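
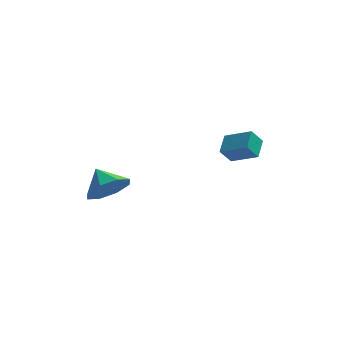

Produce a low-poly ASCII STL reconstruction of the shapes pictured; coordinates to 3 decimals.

solid 
facet normal -0.517 -0.327 0.791
outer loop
vertex 2.3 1.206 1.297
vertex 2.425 2.111 1.752
vertex 1.165 1.645 0.737
endloop
endfacet
facet normal -0.123 -0.887 -0.446
outer loop
vertex 1.615 1.929 0.048
vertex 2.3 1.206 1.297
vertex 1.165 1.645 0.737
endloop
endfacet
facet normal -0.517 -0.327 0.791
outer loop
vertex 1.165 1.645 0.737
vertex 2.425 2.111 1.752
vertex 1.29 2.549 1.192
endloop
endfacet
facet normal -0.847 0.328 -0.418
outer loop
vertex 1.29 2.549 1.192
vertex 1.615 1.929 0.048
vertex 1.165 1.645 0.737
endloop
endfacet
facet normal 0.847 -0.327 0.418
outer loop
vertex 2.3 1.206 1.297
vertex 2.875 2.395 1.063
vertex 2.425 2.111 1.752
endloop
endfacet
facet normal -0.122 -0.887 -0.446
outer loop
vertex 2.75 1.491 0.608
vertex 2.3 1.206 1.297
vertex 1.615 1.929 0.048
endloop
endfacet
facet normal 0.847 -0.328 0.418
outer loop
vertex 2.75 1.491 0.608
vertex 2.875 2.395 1.063
vertex 2.3 1.206 1.297
endloop
endfacet
facet normal 0.122 0.887 0.446
outer loop
vertex 2.425 2.111 1.752
vertex 2.875 2.395 1.063
vertex 1.29 2.549 1.192
endloop
endfacet
facet normal -0.847 0.327 -0.418
outer loop
vertex 1.74 2.834 0.503
vertex 1.615 1.929 0.048
vertex 1.29 2.549 1.192
endloop
endfacet
facet normal 0.122 0.886 0.447
outer loop
vertex 1.29 2.549 1.192
vertex 2.875 2.395 1.063
vertex 1.74 2.834 0.503
endloop
endfacet
facet normal 0.517 0.327 -0.792
outer loop
vertex 1.74 2.834 0.503
vertex 2.75 1.491 0.608
vertex 1.615 1.929 0.048
endloop
endfacet
facet normal 0.517 0.327 -0.791
outer loop
vertex 2.875 2.395 1.063
vertex 2.75 1.491 0.608
vertex 1.74 2.834 0.503
endloop
endfacet
facet normal 0.509 -0.634 -0.583
outer loop
vertex -2.22 -0.678 0.242
vertex -3.06 -0.867 -0.286
vertex -2.307 -0.197 -0.357
endloop
endfacet
facet normal 0.370 0.750 0.549
outer loop
vertex -2.22 -0.678 0.242
vertex -2.307 -0.197 -0.357
vertex -3.68 -0.093 0.426
endloop
endfacet
facet normal 0.509 -0.633 -0.583
outer loop
vertex -2.307 -0.197 -0.357
vertex -3.06 -0.867 -0.286
vertex -2.835 -0.108 -0.914
endloop
endfacet
facet normal 0.108 0.993 0.057
outer loop
vertex -2.307 -0.197 -0.357
vertex -2.835 -0.108 -0.914
vertex -3.68 -0.093 0.426
endloop
endfacet
facet normal 0.509 -0.633 -0.583
outer loop
vertex -2.835 -0.108 -0.914
vertex -3.06 -0.867 -0.286
vertex -3.495 -0.464 -1.103
endloop
endfacet
facet normal -0.399 0.879 -0.262
outer loop
vertex -2.835 -0.108 -0.914
vertex -3.495 -0.464 -1.103
vertex -3.68 -0.093 0.426
endloop
endfacet
facet normal 0.508 -0.634 -0.583
outer loop
vertex -3.495 -0.464 -1.103
vertex -3.06 -0.867 -0.286
vertex -3.9 -1.055 -0.813
endloop
endfacet
facet normal -0.852 0.476 -0.219
outer loop
vertex -3.495 -0.464 -1.103
vertex -3.9 -1.055 -0.813
vertex -3.68 -0.093 0.426
endloop
endfacet
facet normal 0.508 -0.634 -0.584
outer loop
vertex -3.9 -1.055 -0.813
vertex -3.06 -0.867 -0.286
vertex -3.813 -1.536 -0.215
endloop
endfacet
facet normal -0.987 0.020 0.160
outer loop
vertex -3.9 -1.055 -0.813
vertex -3.813 -1.536 -0.215
vertex -3.68 -0.093 0.426
endloop
endfacet
facet normal 0.508 -0.634 -0.583
outer loop
vertex -3.813 -1.536 -0.215
vertex -3.06 -0.867 -0.286
vertex -3.284 -1.625 0.343
endloop
endfacet
facet normal -0.725 -0.223 0.652
outer loop
vertex -3.813 -1.536 -0.215
vertex -3.284 -1.625 0.343
vertex -3.68 -0.093 0.426
endloop
endfacet
facet normal 0.509 -0.634 -0.583
outer loop
vertex -3.284 -1.625 0.343
vertex -3.06 -0.867 -0.286
vertex -2.624 -1.269 0.532
endloop
endfacet
facet normal -0.219 -0.109 0.970
outer loop
vertex -3.284 -1.625 0.343
vertex -2.624 -1.269 0.532
vertex -3.68 -0.093 0.426
endloop
endfacet
facet normal 0.509 -0.634 -0.583
outer loop
vertex -2.624 -1.269 0.532
vertex -3.06 -0.867 -0.286
vertex -2.22 -0.678 0.242
endloop
endfacet
facet normal 0.235 0.294 0.926
outer loop
vertex -2.624 -1.269 0.532
vertex -2.22 -0.678 0.242
vertex -3.68 -0.093 0.426
endloop
endfacet

endsolid


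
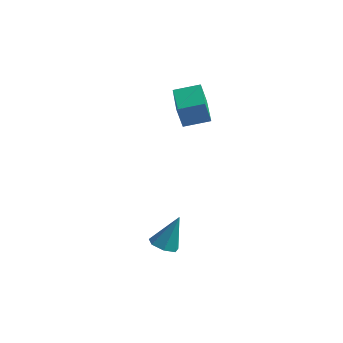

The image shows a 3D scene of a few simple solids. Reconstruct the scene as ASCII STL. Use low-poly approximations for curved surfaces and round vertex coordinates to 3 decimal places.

solid 
facet normal -0.263 -0.367 -0.892
outer loop
vertex 3.597 -3.841 -4.873
vertex 2.855 -3.597 -4.755
vertex 3.454 -3.207 -5.092
endloop
endfacet
facet normal 0.975 0.222 0.007
outer loop
vertex 3.597 -3.841 -4.873
vertex 3.454 -3.207 -5.092
vertex 3.365 -2.883 -3.025
endloop
endfacet
facet normal -0.262 -0.368 -0.892
outer loop
vertex 3.454 -3.207 -5.092
vertex 2.855 -3.597 -4.755
vertex 2.86 -2.867 -5.058
endloop
endfacet
facet normal 0.489 0.865 -0.115
outer loop
vertex 3.454 -3.207 -5.092
vertex 2.86 -2.867 -5.058
vertex 3.365 -2.883 -3.025
endloop
endfacet
facet normal -0.263 -0.368 -0.892
outer loop
vertex 2.86 -2.867 -5.058
vertex 2.855 -3.597 -4.755
vertex 2.262 -3.076 -4.795
endloop
endfacet
facet normal -0.297 0.951 0.081
outer loop
vertex 2.86 -2.867 -5.058
vertex 2.262 -3.076 -4.795
vertex 3.365 -2.883 -3.025
endloop
endfacet
facet normal -0.263 -0.367 -0.892
outer loop
vertex 2.262 -3.076 -4.795
vertex 2.855 -3.597 -4.755
vertex 2.111 -3.677 -4.503
endloop
endfacet
facet normal -0.791 0.416 0.448
outer loop
vertex 2.262 -3.076 -4.795
vertex 2.111 -3.677 -4.503
vertex 3.365 -2.883 -3.025
endloop
endfacet
facet normal -0.263 -0.367 -0.892
outer loop
vertex 2.111 -3.677 -4.503
vertex 2.855 -3.597 -4.755
vertex 2.52 -4.218 -4.401
endloop
endfacet
facet normal -0.621 -0.336 0.708
outer loop
vertex 2.111 -3.677 -4.503
vertex 2.52 -4.218 -4.401
vertex 3.365 -2.883 -3.025
endloop
endfacet
facet normal -0.262 -0.367 -0.892
outer loop
vertex 2.52 -4.218 -4.401
vertex 2.855 -3.597 -4.755
vertex 3.181 -4.291 -4.565
endloop
endfacet
facet normal 0.084 -0.740 0.667
outer loop
vertex 2.52 -4.218 -4.401
vertex 3.181 -4.291 -4.565
vertex 3.365 -2.883 -3.025
endloop
endfacet
facet normal -0.263 -0.368 -0.892
outer loop
vertex 3.181 -4.291 -4.565
vertex 2.855 -3.597 -4.755
vertex 3.597 -3.841 -4.873
endloop
endfacet
facet normal 0.795 -0.492 0.355
outer loop
vertex 3.181 -4.291 -4.565
vertex 3.597 -3.841 -4.873
vertex 3.365 -2.883 -3.025
endloop
endfacet
facet normal -0.848 -0.471 -0.241
outer loop
vertex 1.911 -0.107 2.614
vertex 0.882 1.671 2.759
vertex 2.145 0.135 1.316
endloop
endfacet
facet normal 0.500 -0.863 -0.071
outer loop
vertex 3.358 0.809 1.661
vertex 1.911 -0.107 2.614
vertex 2.145 0.135 1.316
endloop
endfacet
facet normal -0.848 -0.471 -0.241
outer loop
vertex 2.145 0.135 1.316
vertex 0.882 1.671 2.759
vertex 1.116 1.913 1.462
endloop
endfacet
facet normal 0.175 0.181 -0.968
outer loop
vertex 1.116 1.913 1.462
vertex 3.358 0.809 1.661
vertex 2.145 0.135 1.316
endloop
endfacet
facet normal -0.175 -0.180 0.968
outer loop
vertex 1.911 -0.107 2.614
vertex 2.095 2.345 3.104
vertex 0.882 1.671 2.759
endloop
endfacet
facet normal 0.500 -0.863 -0.071
outer loop
vertex 3.124 0.567 2.958
vertex 1.911 -0.107 2.614
vertex 3.358 0.809 1.661
endloop
endfacet
facet normal -0.174 -0.180 0.968
outer loop
vertex 3.124 0.567 2.958
vertex 2.095 2.345 3.104
vertex 1.911 -0.107 2.614
endloop
endfacet
facet normal -0.500 0.863 0.071
outer loop
vertex 0.882 1.671 2.759
vertex 2.095 2.345 3.104
vertex 1.116 1.913 1.462
endloop
endfacet
facet normal 0.175 0.180 -0.968
outer loop
vertex 2.329 2.587 1.806
vertex 3.358 0.809 1.661
vertex 1.116 1.913 1.462
endloop
endfacet
facet normal -0.500 0.863 0.071
outer loop
vertex 1.116 1.913 1.462
vertex 2.095 2.345 3.104
vertex 2.329 2.587 1.806
endloop
endfacet
facet normal 0.848 0.471 0.241
outer loop
vertex 2.329 2.587 1.806
vertex 3.124 0.567 2.958
vertex 3.358 0.809 1.661
endloop
endfacet
facet normal 0.848 0.471 0.241
outer loop
vertex 2.095 2.345 3.104
vertex 3.124 0.567 2.958
vertex 2.329 2.587 1.806
endloop
endfacet

endsolid


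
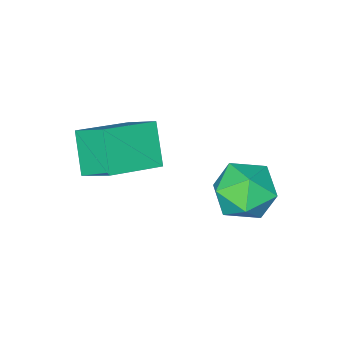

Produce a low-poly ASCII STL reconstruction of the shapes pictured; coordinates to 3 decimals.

solid 
facet normal -0.940 0.063 -0.336
outer loop
vertex 1.301 -3.202 2.313
vertex 1.115 -2.255 3.01
vertex 1.705 -2.4 1.332
endloop
endfacet
facet normal 0.156 -0.795 -0.586
outer loop
vertex 3.265 -2.505 1.89
vertex 1.301 -3.202 2.313
vertex 1.705 -2.4 1.332
endloop
endfacet
facet normal -0.940 0.064 -0.336
outer loop
vertex 1.705 -2.4 1.332
vertex 1.115 -2.255 3.01
vertex 1.52 -1.454 2.029
endloop
endfacet
facet normal 0.304 0.603 -0.737
outer loop
vertex 1.52 -1.454 2.029
vertex 3.265 -2.505 1.89
vertex 1.705 -2.4 1.332
endloop
endfacet
facet normal -0.304 -0.603 0.738
outer loop
vertex 1.301 -3.202 2.313
vertex 2.675 -2.36 3.568
vertex 1.115 -2.255 3.01
endloop
endfacet
facet normal 0.156 -0.796 -0.585
outer loop
vertex 2.86 -3.306 2.871
vertex 1.301 -3.202 2.313
vertex 3.265 -2.505 1.89
endloop
endfacet
facet normal -0.304 -0.603 0.738
outer loop
vertex 2.86 -3.306 2.871
vertex 2.675 -2.36 3.568
vertex 1.301 -3.202 2.313
endloop
endfacet
facet normal -0.156 0.796 0.585
outer loop
vertex 1.115 -2.255 3.01
vertex 2.675 -2.36 3.568
vertex 1.52 -1.454 2.029
endloop
endfacet
facet normal 0.304 0.603 -0.738
outer loop
vertex 3.079 -1.558 2.587
vertex 3.265 -2.505 1.89
vertex 1.52 -1.454 2.029
endloop
endfacet
facet normal -0.157 0.795 0.586
outer loop
vertex 1.52 -1.454 2.029
vertex 2.675 -2.36 3.568
vertex 3.079 -1.558 2.587
endloop
endfacet
facet normal 0.940 -0.063 0.336
outer loop
vertex 3.079 -1.558 2.587
vertex 2.86 -3.306 2.871
vertex 3.265 -2.505 1.89
endloop
endfacet
facet normal 0.940 -0.063 0.335
outer loop
vertex 2.675 -2.36 3.568
vertex 2.86 -3.306 2.871
vertex 3.079 -1.558 2.587
endloop
endfacet
facet normal -0.966 -0.255 0.046
outer loop
vertex -0.683 0.24 0.99
vertex -0.44 -0.629 1.274
vertex -0.59 0.053 1.913
endloop
endfacet
facet normal -0.880 0.441 0.178
outer loop
vertex -0.683 0.24 0.99
vertex -0.59 0.053 1.913
vertex -0.255 0.864 1.559
endloop
endfacet
facet normal -0.557 0.735 -0.387
outer loop
vertex -0.683 0.24 0.99
vertex -0.255 0.864 1.559
vertex 0.102 0.683 0.701
endloop
endfacet
facet normal -0.444 0.221 -0.868
outer loop
vertex -0.683 0.24 0.99
vertex 0.102 0.683 0.701
vertex -0.012 -0.239 0.525
endloop
endfacet
facet normal -0.696 -0.391 -0.602
outer loop
vertex -0.683 0.24 0.99
vertex -0.012 -0.239 0.525
vertex -0.44 -0.629 1.274
endloop
endfacet
facet normal -0.444 0.506 0.740
outer loop
vertex -0.255 0.864 1.559
vertex -0.59 0.053 1.913
vertex 0.252 0.379 2.195
endloop
endfacet
facet normal -0.584 -0.620 0.524
outer loop
vertex -0.59 0.053 1.913
vertex -0.44 -0.629 1.274
vertex 0.138 -0.543 2.019
endloop
endfacet
facet normal -0.148 -0.840 -0.522
outer loop
vertex -0.44 -0.629 1.274
vertex -0.012 -0.239 0.525
vertex 0.495 -0.724 1.161
endloop
endfacet
facet normal 0.261 0.150 -0.954
outer loop
vertex -0.012 -0.239 0.525
vertex 0.102 0.683 0.701
vertex 0.83 0.087 0.807
endloop
endfacet
facet normal 0.079 0.982 -0.174
outer loop
vertex 0.102 0.683 0.701
vertex -0.255 0.864 1.559
vertex 0.68 0.769 1.446
endloop
endfacet
facet normal 0.444 -0.221 0.868
outer loop
vertex 0.923 -0.1 1.73
vertex 0.252 0.379 2.195
vertex 0.138 -0.543 2.019
endloop
endfacet
facet normal 0.557 -0.735 0.387
outer loop
vertex 0.923 -0.1 1.73
vertex 0.138 -0.543 2.019
vertex 0.495 -0.724 1.161
endloop
endfacet
facet normal 0.880 -0.441 -0.178
outer loop
vertex 0.923 -0.1 1.73
vertex 0.495 -0.724 1.161
vertex 0.83 0.087 0.807
endloop
endfacet
facet normal 0.966 0.255 -0.046
outer loop
vertex 0.923 -0.1 1.73
vertex 0.83 0.087 0.807
vertex 0.68 0.769 1.446
endloop
endfacet
facet normal 0.696 0.391 0.602
outer loop
vertex 0.923 -0.1 1.73
vertex 0.68 0.769 1.446
vertex 0.252 0.379 2.195
endloop
endfacet
facet normal -0.261 -0.150 0.954
outer loop
vertex 0.138 -0.543 2.019
vertex 0.252 0.379 2.195
vertex -0.59 0.053 1.913
endloop
endfacet
facet normal -0.079 -0.982 0.174
outer loop
vertex 0.495 -0.724 1.161
vertex 0.138 -0.543 2.019
vertex -0.44 -0.629 1.274
endloop
endfacet
facet normal 0.444 -0.506 -0.740
outer loop
vertex 0.83 0.087 0.807
vertex 0.495 -0.724 1.161
vertex -0.012 -0.239 0.525
endloop
endfacet
facet normal 0.584 0.620 -0.524
outer loop
vertex 0.68 0.769 1.446
vertex 0.83 0.087 0.807
vertex 0.102 0.683 0.701
endloop
endfacet
facet normal 0.148 0.840 0.522
outer loop
vertex 0.252 0.379 2.195
vertex 0.68 0.769 1.446
vertex -0.255 0.864 1.559
endloop
endfacet

endsolid


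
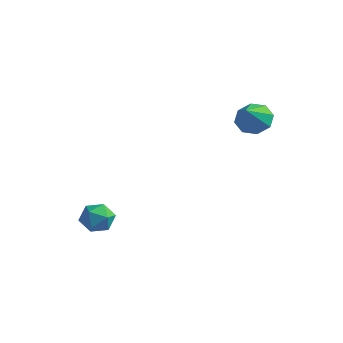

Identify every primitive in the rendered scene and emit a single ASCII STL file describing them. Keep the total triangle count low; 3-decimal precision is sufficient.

solid 
facet normal -0.117 0.684 -0.720
outer loop
vertex 2.597 1.465 2.017
vertex 2.026 2.082 2.696
vertex 3.072 1.992 2.441
endloop
endfacet
facet normal 0.764 -0.643 -0.057
outer loop
vertex 2.597 1.465 2.017
vertex 3.072 1.992 2.441
vertex 2.234 0.858 3.984
endloop
endfacet
facet normal -0.117 0.685 -0.720
outer loop
vertex 3.072 1.992 2.441
vertex 2.026 2.082 2.696
vertex 2.935 2.571 3.014
endloop
endfacet
facet normal 0.912 -0.159 0.379
outer loop
vertex 3.072 1.992 2.441
vertex 2.935 2.571 3.014
vertex 2.234 0.858 3.984
endloop
endfacet
facet normal -0.116 0.684 -0.720
outer loop
vertex 2.935 2.571 3.014
vertex 2.026 2.082 2.696
vertex 2.266 2.865 3.401
endloop
endfacet
facet normal 0.560 0.223 0.798
outer loop
vertex 2.935 2.571 3.014
vertex 2.266 2.865 3.401
vertex 2.234 0.858 3.984
endloop
endfacet
facet normal -0.115 0.684 -0.720
outer loop
vertex 2.266 2.865 3.401
vertex 2.026 2.082 2.696
vertex 1.456 2.7 3.374
endloop
endfacet
facet normal -0.089 0.279 0.956
outer loop
vertex 2.266 2.865 3.401
vertex 1.456 2.7 3.374
vertex 2.234 0.858 3.984
endloop
endfacet
facet normal -0.116 0.684 -0.720
outer loop
vertex 1.456 2.7 3.374
vertex 2.026 2.082 2.696
vertex 0.981 2.173 2.95
endloop
endfacet
facet normal -0.651 -0.024 0.759
outer loop
vertex 1.456 2.7 3.374
vertex 0.981 2.173 2.95
vertex 2.234 0.858 3.984
endloop
endfacet
facet normal -0.115 0.684 -0.720
outer loop
vertex 0.981 2.173 2.95
vertex 2.026 2.082 2.696
vertex 1.118 1.593 2.377
endloop
endfacet
facet normal -0.799 -0.508 0.323
outer loop
vertex 0.981 2.173 2.95
vertex 1.118 1.593 2.377
vertex 2.234 0.858 3.984
endloop
endfacet
facet normal -0.116 0.684 -0.720
outer loop
vertex 1.118 1.593 2.377
vertex 2.026 2.082 2.696
vertex 1.787 1.3 1.991
endloop
endfacet
facet normal -0.446 -0.890 -0.097
outer loop
vertex 1.118 1.593 2.377
vertex 1.787 1.3 1.991
vertex 2.234 0.858 3.984
endloop
endfacet
facet normal -0.116 0.684 -0.720
outer loop
vertex 1.787 1.3 1.991
vertex 2.026 2.082 2.696
vertex 2.597 1.465 2.017
endloop
endfacet
facet normal 0.201 -0.946 -0.255
outer loop
vertex 1.787 1.3 1.991
vertex 2.597 1.465 2.017
vertex 2.234 0.858 3.984
endloop
endfacet
facet normal -0.452 0.757 -0.472
outer loop
vertex -3.883 -3.209 -4.707
vertex -4.818 -3.567 -4.386
vertex -4.287 -2.88 -3.793
endloop
endfacet
facet normal 0.200 0.947 -0.253
outer loop
vertex -3.883 -3.209 -4.707
vertex -4.287 -2.88 -3.793
vertex -3.264 -3.114 -3.862
endloop
endfacet
facet normal 0.671 0.500 -0.548
outer loop
vertex -3.883 -3.209 -4.707
vertex -3.264 -3.114 -3.862
vertex -3.163 -3.946 -4.497
endloop
endfacet
facet normal 0.311 0.033 -0.950
outer loop
vertex -3.883 -3.209 -4.707
vertex -3.163 -3.946 -4.497
vertex -4.123 -4.226 -4.821
endloop
endfacet
facet normal -0.384 0.192 -0.903
outer loop
vertex -3.883 -3.209 -4.707
vertex -4.123 -4.226 -4.821
vertex -4.818 -3.567 -4.386
endloop
endfacet
facet normal 0.228 0.861 0.456
outer loop
vertex -3.264 -3.114 -3.862
vertex -4.287 -2.88 -3.793
vertex -3.817 -3.414 -3.019
endloop
endfacet
facet normal -0.827 0.553 0.100
outer loop
vertex -4.287 -2.88 -3.793
vertex -4.818 -3.567 -4.386
vertex -4.777 -3.694 -3.343
endloop
endfacet
facet normal -0.716 -0.360 -0.598
outer loop
vertex -4.818 -3.567 -4.386
vertex -4.123 -4.226 -4.821
vertex -4.676 -4.526 -3.978
endloop
endfacet
facet normal 0.407 -0.617 -0.673
outer loop
vertex -4.123 -4.226 -4.821
vertex -3.163 -3.946 -4.497
vertex -3.653 -4.76 -4.047
endloop
endfacet
facet normal 0.990 0.137 -0.022
outer loop
vertex -3.163 -3.946 -4.497
vertex -3.264 -3.114 -3.862
vertex -3.122 -4.073 -3.454
endloop
endfacet
facet normal -0.311 -0.033 0.950
outer loop
vertex -4.057 -4.431 -3.133
vertex -3.817 -3.414 -3.019
vertex -4.777 -3.694 -3.343
endloop
endfacet
facet normal -0.671 -0.500 0.548
outer loop
vertex -4.057 -4.431 -3.133
vertex -4.777 -3.694 -3.343
vertex -4.676 -4.526 -3.978
endloop
endfacet
facet normal -0.200 -0.947 0.253
outer loop
vertex -4.057 -4.431 -3.133
vertex -4.676 -4.526 -3.978
vertex -3.653 -4.76 -4.047
endloop
endfacet
facet normal 0.452 -0.757 0.472
outer loop
vertex -4.057 -4.431 -3.133
vertex -3.653 -4.76 -4.047
vertex -3.122 -4.073 -3.454
endloop
endfacet
facet normal 0.384 -0.192 0.903
outer loop
vertex -4.057 -4.431 -3.133
vertex -3.122 -4.073 -3.454
vertex -3.817 -3.414 -3.019
endloop
endfacet
facet normal -0.407 0.617 0.673
outer loop
vertex -4.777 -3.694 -3.343
vertex -3.817 -3.414 -3.019
vertex -4.287 -2.88 -3.793
endloop
endfacet
facet normal -0.990 -0.137 0.022
outer loop
vertex -4.676 -4.526 -3.978
vertex -4.777 -3.694 -3.343
vertex -4.818 -3.567 -4.386
endloop
endfacet
facet normal -0.228 -0.861 -0.456
outer loop
vertex -3.653 -4.76 -4.047
vertex -4.676 -4.526 -3.978
vertex -4.123 -4.226 -4.821
endloop
endfacet
facet normal 0.827 -0.553 -0.100
outer loop
vertex -3.122 -4.073 -3.454
vertex -3.653 -4.76 -4.047
vertex -3.163 -3.946 -4.497
endloop
endfacet
facet normal 0.716 0.360 0.598
outer loop
vertex -3.817 -3.414 -3.019
vertex -3.122 -4.073 -3.454
vertex -3.264 -3.114 -3.862
endloop
endfacet

endsolid


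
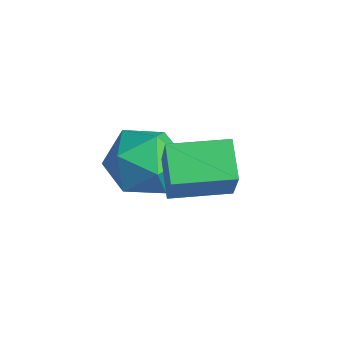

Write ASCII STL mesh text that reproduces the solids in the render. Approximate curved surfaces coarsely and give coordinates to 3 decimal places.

solid 
facet normal -0.432 0.424 0.796
outer loop
vertex -2.809 3.155 1.443
vertex -3.227 2.055 1.802
vertex -2.128 2.451 2.187
endloop
endfacet
facet normal 0.153 0.784 0.602
outer loop
vertex -2.809 3.155 1.443
vertex -2.128 2.451 2.187
vertex -1.596 3.059 1.259
endloop
endfacet
facet normal 0.068 0.995 -0.074
outer loop
vertex -2.809 3.155 1.443
vertex -1.596 3.059 1.259
vertex -2.367 3.04 0.301
endloop
endfacet
facet normal -0.570 0.766 -0.298
outer loop
vertex -2.809 3.155 1.443
vertex -2.367 3.04 0.301
vertex -3.375 2.42 0.636
endloop
endfacet
facet normal -0.879 0.412 0.241
outer loop
vertex -2.809 3.155 1.443
vertex -3.375 2.42 0.636
vertex -3.227 2.055 1.802
endloop
endfacet
facet normal 0.707 0.334 0.624
outer loop
vertex -1.596 3.059 1.259
vertex -2.128 2.451 2.187
vertex -1.265 1.9 1.504
endloop
endfacet
facet normal -0.239 -0.249 0.938
outer loop
vertex -2.128 2.451 2.187
vertex -3.227 2.055 1.802
vertex -2.273 1.28 1.839
endloop
endfacet
facet normal -0.963 -0.267 0.039
outer loop
vertex -3.227 2.055 1.802
vertex -3.375 2.42 0.636
vertex -3.044 1.261 0.881
endloop
endfacet
facet normal -0.464 0.305 -0.832
outer loop
vertex -3.375 2.42 0.636
vertex -2.367 3.04 0.301
vertex -2.512 1.869 -0.047
endloop
endfacet
facet normal 0.567 0.676 -0.470
outer loop
vertex -2.367 3.04 0.301
vertex -1.596 3.059 1.259
vertex -1.413 2.265 0.338
endloop
endfacet
facet normal 0.570 -0.766 0.298
outer loop
vertex -1.831 1.165 0.697
vertex -1.265 1.9 1.504
vertex -2.273 1.28 1.839
endloop
endfacet
facet normal -0.068 -0.995 0.074
outer loop
vertex -1.831 1.165 0.697
vertex -2.273 1.28 1.839
vertex -3.044 1.261 0.881
endloop
endfacet
facet normal -0.153 -0.784 -0.602
outer loop
vertex -1.831 1.165 0.697
vertex -3.044 1.261 0.881
vertex -2.512 1.869 -0.047
endloop
endfacet
facet normal 0.432 -0.424 -0.796
outer loop
vertex -1.831 1.165 0.697
vertex -2.512 1.869 -0.047
vertex -1.413 2.265 0.338
endloop
endfacet
facet normal 0.879 -0.412 -0.241
outer loop
vertex -1.831 1.165 0.697
vertex -1.413 2.265 0.338
vertex -1.265 1.9 1.504
endloop
endfacet
facet normal 0.464 -0.305 0.832
outer loop
vertex -2.273 1.28 1.839
vertex -1.265 1.9 1.504
vertex -2.128 2.451 2.187
endloop
endfacet
facet normal -0.567 -0.676 0.470
outer loop
vertex -3.044 1.261 0.881
vertex -2.273 1.28 1.839
vertex -3.227 2.055 1.802
endloop
endfacet
facet normal -0.707 -0.334 -0.624
outer loop
vertex -2.512 1.869 -0.047
vertex -3.044 1.261 0.881
vertex -3.375 2.42 0.636
endloop
endfacet
facet normal 0.239 0.249 -0.938
outer loop
vertex -1.413 2.265 0.338
vertex -2.512 1.869 -0.047
vertex -2.367 3.04 0.301
endloop
endfacet
facet normal 0.963 0.267 -0.039
outer loop
vertex -1.265 1.9 1.504
vertex -1.413 2.265 0.338
vertex -1.596 3.059 1.259
endloop
endfacet
facet normal -0.790 0.393 0.471
outer loop
vertex -0.706 1.78 3.366
vertex 0.069 3.35 3.355
vertex -1.36 2.094 2.007
endloop
endfacet
facet normal -0.443 -0.896 0.006
outer loop
vertex -0.349 1.59 1.405
vertex -0.706 1.78 3.366
vertex -1.36 2.094 2.007
endloop
endfacet
facet normal -0.790 0.393 0.471
outer loop
vertex -1.36 2.094 2.007
vertex 0.069 3.35 3.355
vertex -0.585 3.663 1.996
endloop
endfacet
facet normal -0.424 0.203 -0.882
outer loop
vertex -0.585 3.663 1.996
vertex -0.349 1.59 1.405
vertex -1.36 2.094 2.007
endloop
endfacet
facet normal 0.424 -0.203 0.882
outer loop
vertex -0.706 1.78 3.366
vertex 1.08 2.846 2.753
vertex 0.069 3.35 3.355
endloop
endfacet
facet normal -0.442 -0.897 0.006
outer loop
vertex 0.305 1.277 2.764
vertex -0.706 1.78 3.366
vertex -0.349 1.59 1.405
endloop
endfacet
facet normal 0.424 -0.203 0.882
outer loop
vertex 0.305 1.277 2.764
vertex 1.08 2.846 2.753
vertex -0.706 1.78 3.366
endloop
endfacet
facet normal 0.443 0.897 -0.007
outer loop
vertex 0.069 3.35 3.355
vertex 1.08 2.846 2.753
vertex -0.585 3.663 1.996
endloop
endfacet
facet normal -0.424 0.203 -0.882
outer loop
vertex 0.426 3.16 1.394
vertex -0.349 1.59 1.405
vertex -0.585 3.663 1.996
endloop
endfacet
facet normal 0.443 0.897 -0.006
outer loop
vertex -0.585 3.663 1.996
vertex 1.08 2.846 2.753
vertex 0.426 3.16 1.394
endloop
endfacet
facet normal 0.790 -0.393 -0.471
outer loop
vertex 0.426 3.16 1.394
vertex 0.305 1.277 2.764
vertex -0.349 1.59 1.405
endloop
endfacet
facet normal 0.790 -0.393 -0.471
outer loop
vertex 1.08 2.846 2.753
vertex 0.305 1.277 2.764
vertex 0.426 3.16 1.394
endloop
endfacet

endsolid


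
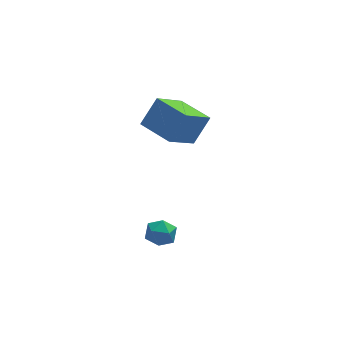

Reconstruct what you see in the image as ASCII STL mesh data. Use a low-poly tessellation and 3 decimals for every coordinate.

solid 
facet normal -0.523 -0.310 -0.794
outer loop
vertex -1.636 -2.713 1.742
vertex -2.732 -1.191 1.87
vertex -0.281 -1.627 0.425
endloop
endfacet
facet normal 0.583 -0.810 -0.068
outer loop
vertex 0.592 -1.109 1.75
vertex -1.636 -2.713 1.742
vertex -0.281 -1.627 0.425
endloop
endfacet
facet normal -0.523 -0.310 -0.794
outer loop
vertex -0.281 -1.627 0.425
vertex -2.732 -1.191 1.87
vertex -1.377 -0.105 0.552
endloop
endfacet
facet normal 0.622 0.498 -0.604
outer loop
vertex -1.377 -0.105 0.552
vertex 0.592 -1.109 1.75
vertex -0.281 -1.627 0.425
endloop
endfacet
facet normal -0.622 -0.498 0.604
outer loop
vertex -1.636 -2.713 1.742
vertex -1.859 -0.673 3.195
vertex -2.732 -1.191 1.87
endloop
endfacet
facet normal 0.583 -0.810 -0.068
outer loop
vertex -0.763 -2.195 3.068
vertex -1.636 -2.713 1.742
vertex 0.592 -1.109 1.75
endloop
endfacet
facet normal -0.622 -0.498 0.604
outer loop
vertex -0.763 -2.195 3.068
vertex -1.859 -0.673 3.195
vertex -1.636 -2.713 1.742
endloop
endfacet
facet normal -0.583 0.810 0.068
outer loop
vertex -2.732 -1.191 1.87
vertex -1.859 -0.673 3.195
vertex -1.377 -0.105 0.552
endloop
endfacet
facet normal 0.622 0.499 -0.604
outer loop
vertex -0.504 0.413 1.878
vertex 0.592 -1.109 1.75
vertex -1.377 -0.105 0.552
endloop
endfacet
facet normal -0.583 0.810 0.068
outer loop
vertex -1.377 -0.105 0.552
vertex -1.859 -0.673 3.195
vertex -0.504 0.413 1.878
endloop
endfacet
facet normal 0.523 0.310 0.794
outer loop
vertex -0.504 0.413 1.878
vertex -0.763 -2.195 3.068
vertex 0.592 -1.109 1.75
endloop
endfacet
facet normal 0.523 0.310 0.794
outer loop
vertex -1.859 -0.673 3.195
vertex -0.763 -2.195 3.068
vertex -0.504 0.413 1.878
endloop
endfacet
facet normal -0.835 0.520 -0.179
outer loop
vertex -2.564 -3.407 -4.359
vertex -3.026 -4.062 -4.104
vertex -2.782 -3.479 -3.549
endloop
endfacet
facet normal -0.299 0.954 0.004
outer loop
vertex -2.564 -3.407 -4.359
vertex -2.782 -3.479 -3.549
vertex -2.004 -3.234 -3.755
endloop
endfacet
facet normal 0.234 0.856 -0.462
outer loop
vertex -2.564 -3.407 -4.359
vertex -2.004 -3.234 -3.755
vertex -1.767 -3.667 -4.437
endloop
endfacet
facet normal 0.026 0.360 -0.933
outer loop
vertex -2.564 -3.407 -4.359
vertex -1.767 -3.667 -4.437
vertex -2.399 -4.178 -4.652
endloop
endfacet
facet normal -0.634 0.152 -0.758
outer loop
vertex -2.564 -3.407 -4.359
vertex -2.399 -4.178 -4.652
vertex -3.026 -4.062 -4.104
endloop
endfacet
facet normal -0.067 0.757 0.650
outer loop
vertex -2.004 -3.234 -3.755
vertex -2.782 -3.479 -3.549
vertex -2.121 -3.782 -3.128
endloop
endfacet
facet normal -0.934 0.056 0.352
outer loop
vertex -2.782 -3.479 -3.549
vertex -3.026 -4.062 -4.104
vertex -2.753 -4.293 -3.343
endloop
endfacet
facet normal -0.609 -0.537 -0.583
outer loop
vertex -3.026 -4.062 -4.104
vertex -2.399 -4.178 -4.652
vertex -2.516 -4.726 -4.025
endloop
endfacet
facet normal 0.458 -0.203 -0.865
outer loop
vertex -2.399 -4.178 -4.652
vertex -1.767 -3.667 -4.437
vertex -1.738 -4.481 -4.231
endloop
endfacet
facet normal 0.795 0.598 -0.104
outer loop
vertex -1.767 -3.667 -4.437
vertex -2.004 -3.234 -3.755
vertex -1.494 -3.898 -3.676
endloop
endfacet
facet normal -0.026 -0.360 0.933
outer loop
vertex -1.956 -4.553 -3.421
vertex -2.121 -3.782 -3.128
vertex -2.753 -4.293 -3.343
endloop
endfacet
facet normal -0.234 -0.856 0.462
outer loop
vertex -1.956 -4.553 -3.421
vertex -2.753 -4.293 -3.343
vertex -2.516 -4.726 -4.025
endloop
endfacet
facet normal 0.299 -0.954 -0.004
outer loop
vertex -1.956 -4.553 -3.421
vertex -2.516 -4.726 -4.025
vertex -1.738 -4.481 -4.231
endloop
endfacet
facet normal 0.835 -0.520 0.179
outer loop
vertex -1.956 -4.553 -3.421
vertex -1.738 -4.481 -4.231
vertex -1.494 -3.898 -3.676
endloop
endfacet
facet normal 0.634 -0.152 0.758
outer loop
vertex -1.956 -4.553 -3.421
vertex -1.494 -3.898 -3.676
vertex -2.121 -3.782 -3.128
endloop
endfacet
facet normal -0.458 0.203 0.865
outer loop
vertex -2.753 -4.293 -3.343
vertex -2.121 -3.782 -3.128
vertex -2.782 -3.479 -3.549
endloop
endfacet
facet normal -0.795 -0.598 0.104
outer loop
vertex -2.516 -4.726 -4.025
vertex -2.753 -4.293 -3.343
vertex -3.026 -4.062 -4.104
endloop
endfacet
facet normal 0.067 -0.757 -0.650
outer loop
vertex -1.738 -4.481 -4.231
vertex -2.516 -4.726 -4.025
vertex -2.399 -4.178 -4.652
endloop
endfacet
facet normal 0.934 -0.056 -0.352
outer loop
vertex -1.494 -3.898 -3.676
vertex -1.738 -4.481 -4.231
vertex -1.767 -3.667 -4.437
endloop
endfacet
facet normal 0.609 0.537 0.583
outer loop
vertex -2.121 -3.782 -3.128
vertex -1.494 -3.898 -3.676
vertex -2.004 -3.234 -3.755
endloop
endfacet

endsolid


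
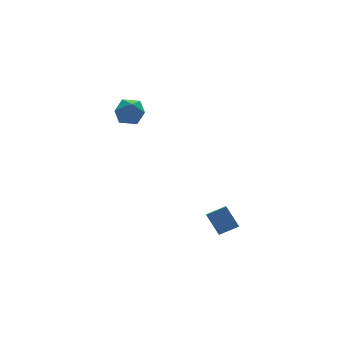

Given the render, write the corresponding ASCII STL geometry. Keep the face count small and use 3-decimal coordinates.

solid 
facet normal 0.212 0.130 0.969
outer loop
vertex -3.609 3.894 2.262
vertex -3.527 2.926 2.374
vertex -2.743 3.459 2.131
endloop
endfacet
facet normal 0.434 0.688 0.582
outer loop
vertex -3.609 3.894 2.262
vertex -2.743 3.459 2.131
vertex -3.035 4.162 1.517
endloop
endfacet
facet normal -0.132 0.961 0.244
outer loop
vertex -3.609 3.894 2.262
vertex -3.035 4.162 1.517
vertex -3.999 4.064 1.381
endloop
endfacet
facet normal -0.704 0.572 0.422
outer loop
vertex -3.609 3.894 2.262
vertex -3.999 4.064 1.381
vertex -4.302 3.3 1.911
endloop
endfacet
facet normal -0.491 0.059 0.869
outer loop
vertex -3.609 3.894 2.262
vertex -4.302 3.3 1.911
vertex -3.527 2.926 2.374
endloop
endfacet
facet normal 0.890 0.447 0.088
outer loop
vertex -3.035 4.162 1.517
vertex -2.743 3.459 2.131
vertex -2.598 3.36 1.169
endloop
endfacet
facet normal 0.531 -0.455 0.715
outer loop
vertex -2.743 3.459 2.131
vertex -3.527 2.926 2.374
vertex -2.901 2.596 1.699
endloop
endfacet
facet normal -0.606 -0.571 0.554
outer loop
vertex -3.527 2.926 2.374
vertex -4.302 3.3 1.911
vertex -3.865 2.498 1.563
endloop
endfacet
facet normal -0.951 0.259 -0.170
outer loop
vertex -4.302 3.3 1.911
vertex -3.999 4.064 1.381
vertex -4.157 3.201 0.949
endloop
endfacet
facet normal -0.026 0.888 -0.458
outer loop
vertex -3.999 4.064 1.381
vertex -3.035 4.162 1.517
vertex -3.373 3.734 0.706
endloop
endfacet
facet normal 0.704 -0.572 -0.422
outer loop
vertex -3.291 2.766 0.818
vertex -2.598 3.36 1.169
vertex -2.901 2.596 1.699
endloop
endfacet
facet normal 0.132 -0.961 -0.244
outer loop
vertex -3.291 2.766 0.818
vertex -2.901 2.596 1.699
vertex -3.865 2.498 1.563
endloop
endfacet
facet normal -0.434 -0.688 -0.582
outer loop
vertex -3.291 2.766 0.818
vertex -3.865 2.498 1.563
vertex -4.157 3.201 0.949
endloop
endfacet
facet normal -0.212 -0.130 -0.969
outer loop
vertex -3.291 2.766 0.818
vertex -4.157 3.201 0.949
vertex -3.373 3.734 0.706
endloop
endfacet
facet normal 0.491 -0.059 -0.869
outer loop
vertex -3.291 2.766 0.818
vertex -3.373 3.734 0.706
vertex -2.598 3.36 1.169
endloop
endfacet
facet normal 0.951 -0.259 0.170
outer loop
vertex -2.901 2.596 1.699
vertex -2.598 3.36 1.169
vertex -2.743 3.459 2.131
endloop
endfacet
facet normal 0.026 -0.888 0.458
outer loop
vertex -3.865 2.498 1.563
vertex -2.901 2.596 1.699
vertex -3.527 2.926 2.374
endloop
endfacet
facet normal -0.890 -0.447 -0.088
outer loop
vertex -4.157 3.201 0.949
vertex -3.865 2.498 1.563
vertex -4.302 3.3 1.911
endloop
endfacet
facet normal -0.531 0.455 -0.715
outer loop
vertex -3.373 3.734 0.706
vertex -4.157 3.201 0.949
vertex -3.999 4.064 1.381
endloop
endfacet
facet normal 0.606 0.571 -0.554
outer loop
vertex -2.598 3.36 1.169
vertex -3.373 3.734 0.706
vertex -3.035 4.162 1.517
endloop
endfacet
facet normal -0.897 0.207 -0.390
outer loop
vertex -2.527 -3.638 -2.986
vertex -2.088 -2.806 -3.555
vertex -2.262 -4.512 -4.061
endloop
endfacet
facet normal -0.399 -0.757 0.517
outer loop
vertex -1.212 -4.754 -3.605
vertex -2.527 -3.638 -2.986
vertex -2.262 -4.512 -4.061
endloop
endfacet
facet normal -0.898 0.207 -0.389
outer loop
vertex -2.262 -4.512 -4.061
vertex -2.088 -2.806 -3.555
vertex -1.823 -3.679 -4.63
endloop
endfacet
facet normal 0.188 -0.620 -0.762
outer loop
vertex -1.823 -3.679 -4.63
vertex -1.212 -4.754 -3.605
vertex -2.262 -4.512 -4.061
endloop
endfacet
facet normal -0.188 0.620 0.762
outer loop
vertex -2.527 -3.638 -2.986
vertex -1.038 -3.048 -3.099
vertex -2.088 -2.806 -3.555
endloop
endfacet
facet normal -0.400 -0.757 0.517
outer loop
vertex -1.477 -3.881 -2.53
vertex -2.527 -3.638 -2.986
vertex -1.212 -4.754 -3.605
endloop
endfacet
facet normal -0.188 0.620 0.762
outer loop
vertex -1.477 -3.881 -2.53
vertex -1.038 -3.048 -3.099
vertex -2.527 -3.638 -2.986
endloop
endfacet
facet normal 0.399 0.757 -0.517
outer loop
vertex -2.088 -2.806 -3.555
vertex -1.038 -3.048 -3.099
vertex -1.823 -3.679 -4.63
endloop
endfacet
facet normal 0.187 -0.620 -0.762
outer loop
vertex -0.773 -3.922 -4.174
vertex -1.212 -4.754 -3.605
vertex -1.823 -3.679 -4.63
endloop
endfacet
facet normal 0.400 0.757 -0.517
outer loop
vertex -1.823 -3.679 -4.63
vertex -1.038 -3.048 -3.099
vertex -0.773 -3.922 -4.174
endloop
endfacet
facet normal 0.897 -0.207 0.389
outer loop
vertex -0.773 -3.922 -4.174
vertex -1.477 -3.881 -2.53
vertex -1.212 -4.754 -3.605
endloop
endfacet
facet normal 0.897 -0.207 0.389
outer loop
vertex -1.038 -3.048 -3.099
vertex -1.477 -3.881 -2.53
vertex -0.773 -3.922 -4.174
endloop
endfacet

endsolid


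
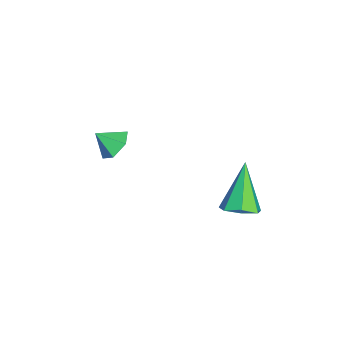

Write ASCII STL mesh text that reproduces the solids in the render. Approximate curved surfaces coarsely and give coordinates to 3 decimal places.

solid 
facet normal 0.063 0.736 -0.674
outer loop
vertex -2.267 -2.341 0.636
vertex -2.685 -2.805 0.09
vertex -3.095 -2.299 0.605
endloop
endfacet
facet normal -0.029 0.161 0.986
outer loop
vertex -2.267 -2.341 0.636
vertex -3.095 -2.299 0.605
vertex -2.755 -3.615 0.83
endloop
endfacet
facet normal 0.063 0.737 -0.673
outer loop
vertex -3.095 -2.299 0.605
vertex -2.685 -2.805 0.09
vertex -3.514 -2.763 0.058
endloop
endfacet
facet normal -0.755 -0.084 0.650
outer loop
vertex -3.095 -2.299 0.605
vertex -3.514 -2.763 0.058
vertex -2.755 -3.615 0.83
endloop
endfacet
facet normal 0.063 0.737 -0.673
outer loop
vertex -3.514 -2.763 0.058
vertex -2.685 -2.805 0.09
vertex -3.104 -3.269 -0.457
endloop
endfacet
facet normal -0.760 -0.649 0.032
outer loop
vertex -3.514 -2.763 0.058
vertex -3.104 -3.269 -0.457
vertex -2.755 -3.615 0.83
endloop
endfacet
facet normal 0.062 0.737 -0.673
outer loop
vertex -3.104 -3.269 -0.457
vertex -2.685 -2.805 0.09
vertex -2.275 -3.31 -0.425
endloop
endfacet
facet normal -0.038 -0.968 -0.250
outer loop
vertex -3.104 -3.269 -0.457
vertex -2.275 -3.31 -0.425
vertex -2.755 -3.615 0.83
endloop
endfacet
facet normal 0.063 0.737 -0.673
outer loop
vertex -2.275 -3.31 -0.425
vertex -2.685 -2.805 0.09
vertex -1.857 -2.847 0.121
endloop
endfacet
facet normal 0.686 -0.722 0.087
outer loop
vertex -2.275 -3.31 -0.425
vertex -1.857 -2.847 0.121
vertex -2.755 -3.615 0.83
endloop
endfacet
facet normal 0.063 0.736 -0.674
outer loop
vertex -1.857 -2.847 0.121
vertex -2.685 -2.805 0.09
vertex -2.267 -2.341 0.636
endloop
endfacet
facet normal 0.691 -0.157 0.705
outer loop
vertex -1.857 -2.847 0.121
vertex -2.267 -2.341 0.636
vertex -2.755 -3.615 0.83
endloop
endfacet
facet normal 0.626 -0.085 -0.775
outer loop
vertex 2.472 2.331 1.26
vertex 1.809 2.295 0.728
vertex 2.236 2.979 0.998
endloop
endfacet
facet normal 0.465 0.472 0.749
outer loop
vertex 2.472 2.331 1.26
vertex 2.236 2.979 0.998
vertex 0.431 2.485 2.432
endloop
endfacet
facet normal 0.628 -0.086 -0.774
outer loop
vertex 2.236 2.979 0.998
vertex 1.809 2.295 0.728
vertex 1.68 3.112 0.532
endloop
endfacet
facet normal -0.023 0.954 0.300
outer loop
vertex 2.236 2.979 0.998
vertex 1.68 3.112 0.532
vertex 0.431 2.485 2.432
endloop
endfacet
facet normal 0.627 -0.087 -0.774
outer loop
vertex 1.68 3.112 0.532
vertex 1.809 2.295 0.728
vertex 1.221 2.63 0.214
endloop
endfacet
facet normal -0.649 0.739 -0.183
outer loop
vertex 1.68 3.112 0.532
vertex 1.221 2.63 0.214
vertex 0.431 2.485 2.432
endloop
endfacet
facet normal 0.627 -0.086 -0.774
outer loop
vertex 1.221 2.63 0.214
vertex 1.809 2.295 0.728
vertex 1.205 1.896 0.283
endloop
endfacet
facet normal -0.942 -0.011 -0.336
outer loop
vertex 1.221 2.63 0.214
vertex 1.205 1.896 0.283
vertex 0.431 2.485 2.432
endloop
endfacet
facet normal 0.627 -0.085 -0.774
outer loop
vertex 1.205 1.896 0.283
vertex 1.809 2.295 0.728
vertex 1.645 1.463 0.687
endloop
endfacet
facet normal -0.680 -0.732 -0.044
outer loop
vertex 1.205 1.896 0.283
vertex 1.645 1.463 0.687
vertex 0.431 2.485 2.432
endloop
endfacet
facet normal 0.627 -0.086 -0.774
outer loop
vertex 1.645 1.463 0.687
vertex 1.809 2.295 0.728
vertex 2.208 1.656 1.122
endloop
endfacet
facet normal -0.063 -0.880 0.472
outer loop
vertex 1.645 1.463 0.687
vertex 2.208 1.656 1.122
vertex 0.431 2.485 2.432
endloop
endfacet
facet normal 0.626 -0.087 -0.775
outer loop
vertex 2.208 1.656 1.122
vertex 1.809 2.295 0.728
vertex 2.472 2.331 1.26
endloop
endfacet
facet normal 0.448 -0.344 0.825
outer loop
vertex 2.208 1.656 1.122
vertex 2.472 2.331 1.26
vertex 0.431 2.485 2.432
endloop
endfacet

endsolid


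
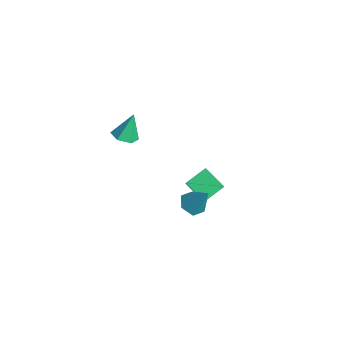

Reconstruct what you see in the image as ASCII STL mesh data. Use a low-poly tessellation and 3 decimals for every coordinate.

solid 
facet normal 0.109 -0.403 -0.909
outer loop
vertex -0.511 -0.945 2.913
vertex -0.937 -1.624 3.163
vertex -1.346 -0.972 2.825
endloop
endfacet
facet normal -0.031 0.999 -0.015
outer loop
vertex -0.511 -0.945 2.913
vertex -1.346 -0.972 2.825
vertex -1.123 -0.936 4.717
endloop
endfacet
facet normal 0.109 -0.403 -0.909
outer loop
vertex -1.346 -0.972 2.825
vertex -0.937 -1.624 3.163
vertex -1.772 -1.651 3.075
endloop
endfacet
facet normal -0.829 0.552 0.087
outer loop
vertex -1.346 -0.972 2.825
vertex -1.772 -1.651 3.075
vertex -1.123 -0.936 4.717
endloop
endfacet
facet normal 0.109 -0.403 -0.909
outer loop
vertex -1.772 -1.651 3.075
vertex -0.937 -1.624 3.163
vertex -1.364 -2.303 3.413
endloop
endfacet
facet normal -0.841 -0.289 0.458
outer loop
vertex -1.772 -1.651 3.075
vertex -1.364 -2.303 3.413
vertex -1.123 -0.936 4.717
endloop
endfacet
facet normal 0.108 -0.402 -0.909
outer loop
vertex -1.364 -2.303 3.413
vertex -0.937 -1.624 3.163
vertex -0.529 -2.276 3.5
endloop
endfacet
facet normal -0.054 -0.684 0.727
outer loop
vertex -1.364 -2.303 3.413
vertex -0.529 -2.276 3.5
vertex -1.123 -0.936 4.717
endloop
endfacet
facet normal 0.108 -0.402 -0.909
outer loop
vertex -0.529 -2.276 3.5
vertex -0.937 -1.624 3.163
vertex -0.102 -1.597 3.25
endloop
endfacet
facet normal 0.744 -0.238 0.625
outer loop
vertex -0.529 -2.276 3.5
vertex -0.102 -1.597 3.25
vertex -1.123 -0.936 4.717
endloop
endfacet
facet normal 0.108 -0.402 -0.909
outer loop
vertex -0.102 -1.597 3.25
vertex -0.937 -1.624 3.163
vertex -0.511 -0.945 2.913
endloop
endfacet
facet normal 0.755 0.605 0.253
outer loop
vertex -0.102 -1.597 3.25
vertex -0.511 -0.945 2.913
vertex -1.123 -0.936 4.717
endloop
endfacet
facet normal -0.802 -0.325 0.500
outer loop
vertex -0.55 2.103 -3.046
vertex -0.718 3.496 -2.41
vertex -1.366 2.488 -4.104
endloop
endfacet
facet normal 0.109 -0.904 -0.413
outer loop
vertex -0.042 3.024 -4.93
vertex -0.55 2.103 -3.046
vertex -1.366 2.488 -4.104
endloop
endfacet
facet normal -0.802 -0.326 0.501
outer loop
vertex -1.366 2.488 -4.104
vertex -0.718 3.496 -2.41
vertex -1.534 3.88 -3.468
endloop
endfacet
facet normal -0.587 0.277 -0.761
outer loop
vertex -1.534 3.88 -3.468
vertex -0.042 3.024 -4.93
vertex -1.366 2.488 -4.104
endloop
endfacet
facet normal 0.587 -0.277 0.761
outer loop
vertex -0.55 2.103 -3.046
vertex 0.606 4.032 -3.236
vertex -0.718 3.496 -2.41
endloop
endfacet
facet normal 0.109 -0.904 -0.413
outer loop
vertex 0.774 2.64 -3.872
vertex -0.55 2.103 -3.046
vertex -0.042 3.024 -4.93
endloop
endfacet
facet normal 0.587 -0.277 0.761
outer loop
vertex 0.774 2.64 -3.872
vertex 0.606 4.032 -3.236
vertex -0.55 2.103 -3.046
endloop
endfacet
facet normal -0.109 0.905 0.412
outer loop
vertex -0.718 3.496 -2.41
vertex 0.606 4.032 -3.236
vertex -1.534 3.88 -3.468
endloop
endfacet
facet normal -0.587 0.277 -0.761
outer loop
vertex -0.21 4.417 -4.294
vertex -0.042 3.024 -4.93
vertex -1.534 3.88 -3.468
endloop
endfacet
facet normal -0.109 0.904 0.413
outer loop
vertex -1.534 3.88 -3.468
vertex 0.606 4.032 -3.236
vertex -0.21 4.417 -4.294
endloop
endfacet
facet normal 0.802 0.325 -0.501
outer loop
vertex -0.21 4.417 -4.294
vertex 0.774 2.64 -3.872
vertex -0.042 3.024 -4.93
endloop
endfacet
facet normal 0.802 0.325 -0.500
outer loop
vertex 0.606 4.032 -3.236
vertex 0.774 2.64 -3.872
vertex -0.21 4.417 -4.294
endloop
endfacet
facet normal -0.441 -0.300 -0.846
outer loop
vertex 1.923 2.023 -3.372
vertex 1.353 1.557 -2.909
vertex 1.177 2.384 -3.111
endloop
endfacet
facet normal 0.406 0.909 -0.096
outer loop
vertex 1.923 2.023 -3.372
vertex 1.177 2.384 -3.111
vertex 2.187 2.123 -1.311
endloop
endfacet
facet normal -0.441 -0.300 -0.846
outer loop
vertex 1.177 2.384 -3.111
vertex 1.353 1.557 -2.909
vertex 0.606 1.918 -2.648
endloop
endfacet
facet normal -0.405 0.844 0.350
outer loop
vertex 1.177 2.384 -3.111
vertex 0.606 1.918 -2.648
vertex 2.187 2.123 -1.311
endloop
endfacet
facet normal -0.441 -0.301 -0.846
outer loop
vertex 0.606 1.918 -2.648
vertex 1.353 1.557 -2.909
vertex 0.783 1.091 -2.446
endloop
endfacet
facet normal -0.649 0.047 0.760
outer loop
vertex 0.606 1.918 -2.648
vertex 0.783 1.091 -2.446
vertex 2.187 2.123 -1.311
endloop
endfacet
facet normal -0.442 -0.299 -0.846
outer loop
vertex 0.783 1.091 -2.446
vertex 1.353 1.557 -2.909
vertex 1.529 0.729 -2.708
endloop
endfacet
facet normal -0.079 -0.687 0.723
outer loop
vertex 0.783 1.091 -2.446
vertex 1.529 0.729 -2.708
vertex 2.187 2.123 -1.311
endloop
endfacet
facet normal -0.442 -0.299 -0.846
outer loop
vertex 1.529 0.729 -2.708
vertex 1.353 1.557 -2.909
vertex 2.1 1.195 -3.171
endloop
endfacet
facet normal 0.732 -0.623 0.276
outer loop
vertex 1.529 0.729 -2.708
vertex 2.1 1.195 -3.171
vertex 2.187 2.123 -1.311
endloop
endfacet
facet normal -0.442 -0.300 -0.846
outer loop
vertex 2.1 1.195 -3.171
vertex 1.353 1.557 -2.909
vertex 1.923 2.023 -3.372
endloop
endfacet
facet normal 0.975 0.176 -0.133
outer loop
vertex 2.1 1.195 -3.171
vertex 1.923 2.023 -3.372
vertex 2.187 2.123 -1.311
endloop
endfacet

endsolid


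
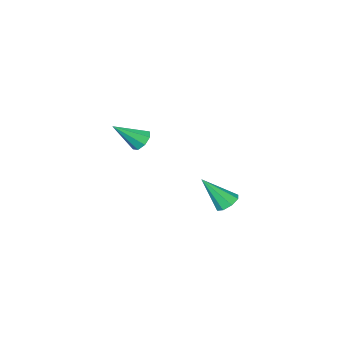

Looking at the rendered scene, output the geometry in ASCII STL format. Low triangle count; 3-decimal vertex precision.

solid 
facet normal -0.734 0.260 -0.627
outer loop
vertex 0.656 -2.792 2.503
vertex 0.237 -3.183 2.831
vertex 0.42 -2.551 2.879
endloop
endfacet
facet normal 0.706 0.708 -0.010
outer loop
vertex 0.656 -2.792 2.503
vertex 0.42 -2.551 2.879
vertex 1.523 -3.637 3.929
endloop
endfacet
facet normal -0.734 0.260 -0.627
outer loop
vertex 0.42 -2.551 2.879
vertex 0.237 -3.183 2.831
vertex 0.077 -2.68 3.227
endloop
endfacet
facet normal 0.259 0.794 0.550
outer loop
vertex 0.42 -2.551 2.879
vertex 0.077 -2.68 3.227
vertex 1.523 -3.637 3.929
endloop
endfacet
facet normal -0.735 0.260 -0.627
outer loop
vertex 0.077 -2.68 3.227
vertex 0.237 -3.183 2.831
vertex -0.172 -3.104 3.343
endloop
endfacet
facet normal -0.199 0.366 0.909
outer loop
vertex 0.077 -2.68 3.227
vertex -0.172 -3.104 3.343
vertex 1.523 -3.637 3.929
endloop
endfacet
facet normal -0.735 0.259 -0.627
outer loop
vertex -0.172 -3.104 3.343
vertex 0.237 -3.183 2.831
vertex -0.181 -3.574 3.159
endloop
endfacet
facet normal -0.399 -0.328 0.856
outer loop
vertex -0.172 -3.104 3.343
vertex -0.181 -3.574 3.159
vertex 1.523 -3.637 3.929
endloop
endfacet
facet normal -0.735 0.259 -0.627
outer loop
vertex -0.181 -3.574 3.159
vertex 0.237 -3.183 2.831
vertex 0.055 -3.815 2.783
endloop
endfacet
facet normal -0.223 -0.878 0.423
outer loop
vertex -0.181 -3.574 3.159
vertex 0.055 -3.815 2.783
vertex 1.523 -3.637 3.929
endloop
endfacet
facet normal -0.734 0.259 -0.628
outer loop
vertex 0.055 -3.815 2.783
vertex 0.237 -3.183 2.831
vertex 0.398 -3.686 2.435
endloop
endfacet
facet normal 0.224 -0.965 -0.137
outer loop
vertex 0.055 -3.815 2.783
vertex 0.398 -3.686 2.435
vertex 1.523 -3.637 3.929
endloop
endfacet
facet normal -0.734 0.259 -0.628
outer loop
vertex 0.398 -3.686 2.435
vertex 0.237 -3.183 2.831
vertex 0.647 -3.262 2.319
endloop
endfacet
facet normal 0.682 -0.537 -0.496
outer loop
vertex 0.398 -3.686 2.435
vertex 0.647 -3.262 2.319
vertex 1.523 -3.637 3.929
endloop
endfacet
facet normal -0.734 0.260 -0.628
outer loop
vertex 0.647 -3.262 2.319
vertex 0.237 -3.183 2.831
vertex 0.656 -2.792 2.503
endloop
endfacet
facet normal 0.882 0.157 -0.444
outer loop
vertex 0.647 -3.262 2.319
vertex 0.656 -2.792 2.503
vertex 1.523 -3.637 3.929
endloop
endfacet
facet normal -0.495 0.404 -0.769
outer loop
vertex -0.119 2.756 1.229
vertex -0.375 3.191 1.622
vertex 0.155 3.16 1.265
endloop
endfacet
facet normal 0.784 -0.499 -0.368
outer loop
vertex -0.119 2.756 1.229
vertex 0.155 3.16 1.265
vertex 0.535 2.449 3.038
endloop
endfacet
facet normal -0.495 0.404 -0.770
outer loop
vertex 0.155 3.16 1.265
vertex -0.375 3.191 1.622
vertex 0.119 3.583 1.51
endloop
endfacet
facet normal 0.976 0.166 -0.143
outer loop
vertex 0.155 3.16 1.265
vertex 0.119 3.583 1.51
vertex 0.535 2.449 3.038
endloop
endfacet
facet normal -0.494 0.403 -0.770
outer loop
vertex 0.119 3.583 1.51
vertex -0.375 3.191 1.622
vertex -0.207 3.776 1.82
endloop
endfacet
facet normal 0.683 0.663 0.306
outer loop
vertex 0.119 3.583 1.51
vertex -0.207 3.776 1.82
vertex 0.535 2.449 3.038
endloop
endfacet
facet normal -0.495 0.403 -0.770
outer loop
vertex -0.207 3.776 1.82
vertex -0.375 3.191 1.622
vertex -0.631 3.627 2.015
endloop
endfacet
facet normal 0.082 0.698 0.711
outer loop
vertex -0.207 3.776 1.82
vertex -0.631 3.627 2.015
vertex 0.535 2.449 3.038
endloop
endfacet
facet normal -0.494 0.404 -0.770
outer loop
vertex -0.631 3.627 2.015
vertex -0.375 3.191 1.622
vertex -0.905 3.223 1.979
endloop
endfacet
facet normal -0.482 0.252 0.839
outer loop
vertex -0.631 3.627 2.015
vertex -0.905 3.223 1.979
vertex 0.535 2.449 3.038
endloop
endfacet
facet normal -0.494 0.404 -0.770
outer loop
vertex -0.905 3.223 1.979
vertex -0.375 3.191 1.622
vertex -0.869 2.8 1.734
endloop
endfacet
facet normal -0.673 -0.413 0.614
outer loop
vertex -0.905 3.223 1.979
vertex -0.869 2.8 1.734
vertex 0.535 2.449 3.038
endloop
endfacet
facet normal -0.495 0.404 -0.769
outer loop
vertex -0.869 2.8 1.734
vertex -0.375 3.191 1.622
vertex -0.543 2.607 1.423
endloop
endfacet
facet normal -0.381 -0.910 0.165
outer loop
vertex -0.869 2.8 1.734
vertex -0.543 2.607 1.423
vertex 0.535 2.449 3.038
endloop
endfacet
facet normal -0.494 0.404 -0.770
outer loop
vertex -0.543 2.607 1.423
vertex -0.375 3.191 1.622
vertex -0.119 2.756 1.229
endloop
endfacet
facet normal 0.222 -0.945 -0.241
outer loop
vertex -0.543 2.607 1.423
vertex -0.119 2.756 1.229
vertex 0.535 2.449 3.038
endloop
endfacet

endsolid


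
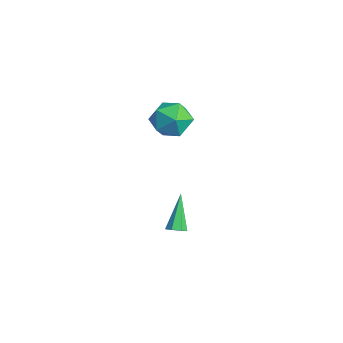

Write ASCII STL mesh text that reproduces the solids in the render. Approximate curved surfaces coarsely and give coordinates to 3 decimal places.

solid 
facet normal 0.563 -0.343 -0.752
outer loop
vertex -1.686 0.352 -3.423
vertex -1.938 0.675 -3.759
vertex -1.501 0.769 -3.475
endloop
endfacet
facet normal 0.577 -0.156 0.801
outer loop
vertex -1.686 0.352 -3.423
vertex -1.501 0.769 -3.475
vertex -3.102 1.385 -2.201
endloop
endfacet
facet normal 0.563 -0.341 -0.753
outer loop
vertex -1.501 0.769 -3.475
vertex -1.938 0.675 -3.759
vertex -1.645 1.116 -3.74
endloop
endfacet
facet normal 0.620 0.622 0.478
outer loop
vertex -1.501 0.769 -3.475
vertex -1.645 1.116 -3.74
vertex -3.102 1.385 -2.201
endloop
endfacet
facet normal 0.563 -0.342 -0.752
outer loop
vertex -1.645 1.116 -3.74
vertex -1.938 0.675 -3.759
vertex -2.01 1.131 -4.02
endloop
endfacet
facet normal 0.101 0.992 -0.078
outer loop
vertex -1.645 1.116 -3.74
vertex -2.01 1.131 -4.02
vertex -3.102 1.385 -2.201
endloop
endfacet
facet normal 0.563 -0.342 -0.753
outer loop
vertex -2.01 1.131 -4.02
vertex -1.938 0.675 -3.759
vertex -2.321 0.802 -4.103
endloop
endfacet
facet normal -0.590 0.671 -0.448
outer loop
vertex -2.01 1.131 -4.02
vertex -2.321 0.802 -4.103
vertex -3.102 1.385 -2.201
endloop
endfacet
facet normal 0.562 -0.343 -0.753
outer loop
vertex -2.321 0.802 -4.103
vertex -1.938 0.675 -3.759
vertex -2.344 0.378 -3.927
endloop
endfacet
facet normal -0.931 -0.096 -0.353
outer loop
vertex -2.321 0.802 -4.103
vertex -2.344 0.378 -3.927
vertex -3.102 1.385 -2.201
endloop
endfacet
facet normal 0.562 -0.343 -0.752
outer loop
vertex -2.344 0.378 -3.927
vertex -1.938 0.675 -3.759
vertex -2.061 0.178 -3.624
endloop
endfacet
facet normal -0.665 -0.734 0.136
outer loop
vertex -2.344 0.378 -3.927
vertex -2.061 0.178 -3.624
vertex -3.102 1.385 -2.201
endloop
endfacet
facet normal 0.562 -0.343 -0.752
outer loop
vertex -2.061 0.178 -3.624
vertex -1.938 0.675 -3.759
vertex -1.686 0.352 -3.423
endloop
endfacet
facet normal 0.005 -0.761 0.649
outer loop
vertex -2.061 0.178 -3.624
vertex -1.686 0.352 -3.423
vertex -3.102 1.385 -2.201
endloop
endfacet
facet normal -0.546 0.692 -0.473
outer loop
vertex -3.766 1.9 1.862
vertex -4.721 1.318 2.113
vertex -4.331 2.119 2.835
endloop
endfacet
facet normal 0.045 0.980 -0.195
outer loop
vertex -3.766 1.9 1.862
vertex -4.331 2.119 2.835
vertex -3.186 2.067 2.837
endloop
endfacet
facet normal 0.608 0.639 -0.471
outer loop
vertex -3.766 1.9 1.862
vertex -3.186 2.067 2.837
vertex -2.868 1.234 2.117
endloop
endfacet
facet normal 0.365 0.140 -0.920
outer loop
vertex -3.766 1.9 1.862
vertex -2.868 1.234 2.117
vertex -3.816 0.771 1.67
endloop
endfacet
facet normal -0.347 0.172 -0.922
outer loop
vertex -3.766 1.9 1.862
vertex -3.816 0.771 1.67
vertex -4.721 1.318 2.113
endloop
endfacet
facet normal 0.038 0.860 0.509
outer loop
vertex -3.186 2.067 2.837
vertex -4.331 2.119 2.835
vertex -3.784 1.589 3.69
endloop
endfacet
facet normal -0.917 0.394 0.058
outer loop
vertex -4.331 2.119 2.835
vertex -4.721 1.318 2.113
vertex -4.732 1.126 3.243
endloop
endfacet
facet normal -0.596 -0.446 -0.668
outer loop
vertex -4.721 1.318 2.113
vertex -3.816 0.771 1.67
vertex -4.414 0.293 2.523
endloop
endfacet
facet normal 0.557 -0.498 -0.665
outer loop
vertex -3.816 0.771 1.67
vertex -2.868 1.234 2.117
vertex -3.269 0.241 2.525
endloop
endfacet
facet normal 0.949 0.309 0.062
outer loop
vertex -2.868 1.234 2.117
vertex -3.186 2.067 2.837
vertex -2.879 1.042 3.247
endloop
endfacet
facet normal -0.365 -0.140 0.920
outer loop
vertex -3.834 0.46 3.498
vertex -3.784 1.589 3.69
vertex -4.732 1.126 3.243
endloop
endfacet
facet normal -0.608 -0.639 0.471
outer loop
vertex -3.834 0.46 3.498
vertex -4.732 1.126 3.243
vertex -4.414 0.293 2.523
endloop
endfacet
facet normal -0.045 -0.980 0.195
outer loop
vertex -3.834 0.46 3.498
vertex -4.414 0.293 2.523
vertex -3.269 0.241 2.525
endloop
endfacet
facet normal 0.546 -0.692 0.473
outer loop
vertex -3.834 0.46 3.498
vertex -3.269 0.241 2.525
vertex -2.879 1.042 3.247
endloop
endfacet
facet normal 0.347 -0.172 0.922
outer loop
vertex -3.834 0.46 3.498
vertex -2.879 1.042 3.247
vertex -3.784 1.589 3.69
endloop
endfacet
facet normal -0.557 0.498 0.665
outer loop
vertex -4.732 1.126 3.243
vertex -3.784 1.589 3.69
vertex -4.331 2.119 2.835
endloop
endfacet
facet normal -0.949 -0.309 -0.062
outer loop
vertex -4.414 0.293 2.523
vertex -4.732 1.126 3.243
vertex -4.721 1.318 2.113
endloop
endfacet
facet normal -0.038 -0.860 -0.509
outer loop
vertex -3.269 0.241 2.525
vertex -4.414 0.293 2.523
vertex -3.816 0.771 1.67
endloop
endfacet
facet normal 0.917 -0.394 -0.058
outer loop
vertex -2.879 1.042 3.247
vertex -3.269 0.241 2.525
vertex -2.868 1.234 2.117
endloop
endfacet
facet normal 0.596 0.446 0.668
outer loop
vertex -3.784 1.589 3.69
vertex -2.879 1.042 3.247
vertex -3.186 2.067 2.837
endloop
endfacet

endsolid


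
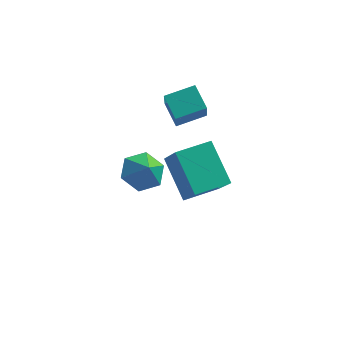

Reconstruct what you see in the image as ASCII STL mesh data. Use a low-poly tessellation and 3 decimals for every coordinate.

solid 
facet normal -0.814 -0.579 -0.046
outer loop
vertex 0.855 -0.858 3.48
vertex 0.19 0.208 1.835
vertex 1.919 -2.249 2.149
endloop
endfacet
facet normal 0.321 -0.515 0.795
outer loop
vertex 3.27 -1.288 2.225
vertex 0.855 -0.858 3.48
vertex 1.919 -2.249 2.149
endloop
endfacet
facet normal -0.814 -0.579 -0.046
outer loop
vertex 1.919 -2.249 2.149
vertex 0.19 0.208 1.835
vertex 1.254 -1.183 0.504
endloop
endfacet
facet normal 0.484 -0.632 -0.605
outer loop
vertex 1.254 -1.183 0.504
vertex 3.27 -1.288 2.225
vertex 1.919 -2.249 2.149
endloop
endfacet
facet normal -0.484 0.632 0.605
outer loop
vertex 0.855 -0.858 3.48
vertex 1.541 1.169 1.911
vertex 0.19 0.208 1.835
endloop
endfacet
facet normal 0.321 -0.515 0.795
outer loop
vertex 2.206 0.103 3.556
vertex 0.855 -0.858 3.48
vertex 3.27 -1.288 2.225
endloop
endfacet
facet normal -0.484 0.632 0.605
outer loop
vertex 2.206 0.103 3.556
vertex 1.541 1.169 1.911
vertex 0.855 -0.858 3.48
endloop
endfacet
facet normal -0.321 0.515 -0.795
outer loop
vertex 0.19 0.208 1.835
vertex 1.541 1.169 1.911
vertex 1.254 -1.183 0.504
endloop
endfacet
facet normal 0.484 -0.632 -0.605
outer loop
vertex 2.605 -0.222 0.58
vertex 3.27 -1.288 2.225
vertex 1.254 -1.183 0.504
endloop
endfacet
facet normal -0.321 0.515 -0.795
outer loop
vertex 1.254 -1.183 0.504
vertex 1.541 1.169 1.911
vertex 2.605 -0.222 0.58
endloop
endfacet
facet normal 0.814 0.579 0.046
outer loop
vertex 2.605 -0.222 0.58
vertex 2.206 0.103 3.556
vertex 3.27 -1.288 2.225
endloop
endfacet
facet normal 0.814 0.579 0.046
outer loop
vertex 1.541 1.169 1.911
vertex 2.206 0.103 3.556
vertex 2.605 -0.222 0.58
endloop
endfacet
facet normal -0.361 0.464 -0.809
outer loop
vertex -0.554 4.129 -2.798
vertex -1.417 3.497 -2.775
vertex -1.42 4.425 -2.242
endloop
endfacet
facet normal 0.588 0.364 0.722
outer loop
vertex -0.554 4.129 -2.798
vertex -1.42 4.425 -2.242
vertex -1.003 2.963 -1.845
endloop
endfacet
facet normal -0.360 0.464 -0.809
outer loop
vertex -1.42 4.425 -2.242
vertex -1.417 3.497 -2.775
vertex -2.283 3.793 -2.22
endloop
endfacet
facet normal -0.138 0.223 0.965
outer loop
vertex -1.42 4.425 -2.242
vertex -2.283 3.793 -2.22
vertex -1.003 2.963 -1.845
endloop
endfacet
facet normal -0.360 0.464 -0.809
outer loop
vertex -2.283 3.793 -2.22
vertex -1.417 3.497 -2.775
vertex -2.281 2.865 -2.753
endloop
endfacet
facet normal -0.500 -0.432 0.750
outer loop
vertex -2.283 3.793 -2.22
vertex -2.281 2.865 -2.753
vertex -1.003 2.963 -1.845
endloop
endfacet
facet normal -0.360 0.464 -0.809
outer loop
vertex -2.281 2.865 -2.753
vertex -1.417 3.497 -2.775
vertex -1.415 2.569 -3.308
endloop
endfacet
facet normal -0.136 -0.946 0.293
outer loop
vertex -2.281 2.865 -2.753
vertex -1.415 2.569 -3.308
vertex -1.003 2.963 -1.845
endloop
endfacet
facet normal -0.361 0.464 -0.809
outer loop
vertex -1.415 2.569 -3.308
vertex -1.417 3.497 -2.775
vertex -0.552 3.201 -3.331
endloop
endfacet
facet normal 0.591 -0.805 0.050
outer loop
vertex -1.415 2.569 -3.308
vertex -0.552 3.201 -3.331
vertex -1.003 2.963 -1.845
endloop
endfacet
facet normal -0.361 0.464 -0.809
outer loop
vertex -0.552 3.201 -3.331
vertex -1.417 3.497 -2.775
vertex -0.554 4.129 -2.798
endloop
endfacet
facet normal 0.952 -0.150 0.265
outer loop
vertex -0.552 3.201 -3.331
vertex -0.554 4.129 -2.798
vertex -1.003 2.963 -1.845
endloop
endfacet
facet normal -0.514 0.697 0.500
outer loop
vertex -0.391 3.352 3.119
vertex 0.864 4.043 3.445
vertex -0.532 4.304 1.645
endloop
endfacet
facet normal -0.854 -0.470 -0.222
outer loop
vertex 0.136 3.397 0.995
vertex -0.391 3.352 3.119
vertex -0.532 4.304 1.645
endloop
endfacet
facet normal -0.514 0.697 0.500
outer loop
vertex -0.532 4.304 1.645
vertex 0.864 4.043 3.445
vertex 0.723 4.995 1.971
endloop
endfacet
facet normal -0.080 0.541 -0.837
outer loop
vertex 0.723 4.995 1.971
vertex 0.136 3.397 0.995
vertex -0.532 4.304 1.645
endloop
endfacet
facet normal 0.080 -0.541 0.837
outer loop
vertex -0.391 3.352 3.119
vertex 1.532 3.136 2.795
vertex 0.864 4.043 3.445
endloop
endfacet
facet normal -0.854 -0.470 -0.222
outer loop
vertex 0.277 2.445 2.469
vertex -0.391 3.352 3.119
vertex 0.136 3.397 0.995
endloop
endfacet
facet normal 0.080 -0.541 0.837
outer loop
vertex 0.277 2.445 2.469
vertex 1.532 3.136 2.795
vertex -0.391 3.352 3.119
endloop
endfacet
facet normal 0.854 0.470 0.222
outer loop
vertex 0.864 4.043 3.445
vertex 1.532 3.136 2.795
vertex 0.723 4.995 1.971
endloop
endfacet
facet normal -0.080 0.541 -0.837
outer loop
vertex 1.391 4.088 1.321
vertex 0.136 3.397 0.995
vertex 0.723 4.995 1.971
endloop
endfacet
facet normal 0.854 0.470 0.222
outer loop
vertex 0.723 4.995 1.971
vertex 1.532 3.136 2.795
vertex 1.391 4.088 1.321
endloop
endfacet
facet normal 0.514 -0.697 -0.500
outer loop
vertex 1.391 4.088 1.321
vertex 0.277 2.445 2.469
vertex 0.136 3.397 0.995
endloop
endfacet
facet normal 0.514 -0.697 -0.500
outer loop
vertex 1.532 3.136 2.795
vertex 0.277 2.445 2.469
vertex 1.391 4.088 1.321
endloop
endfacet

endsolid


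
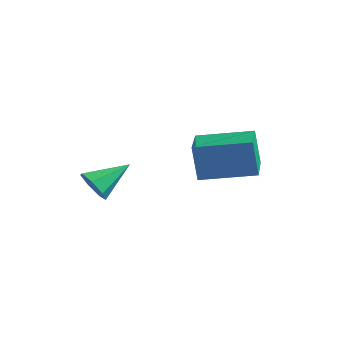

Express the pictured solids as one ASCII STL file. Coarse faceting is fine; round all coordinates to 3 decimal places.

solid 
facet normal -0.265 -0.845 -0.465
outer loop
vertex -1.296 -2.536 2.487
vertex -1.655 -2.175 2.036
vertex -1.002 -2.363 2.006
endloop
endfacet
facet normal 0.864 -0.090 0.496
outer loop
vertex -1.296 -2.536 2.487
vertex -1.002 -2.363 2.006
vertex -1.265 -0.925 2.724
endloop
endfacet
facet normal -0.264 -0.844 -0.466
outer loop
vertex -1.002 -2.363 2.006
vertex -1.655 -2.175 2.036
vertex -1.199 -2.048 1.547
endloop
endfacet
facet normal 0.937 0.277 -0.212
outer loop
vertex -1.002 -2.363 2.006
vertex -1.199 -2.048 1.547
vertex -1.265 -0.925 2.724
endloop
endfacet
facet normal -0.263 -0.846 -0.465
outer loop
vertex -1.199 -2.048 1.547
vertex -1.655 -2.175 2.036
vertex -1.74 -1.83 1.456
endloop
endfacet
facet normal 0.380 0.680 -0.627
outer loop
vertex -1.199 -2.048 1.547
vertex -1.74 -1.83 1.456
vertex -1.265 -0.925 2.724
endloop
endfacet
facet normal -0.265 -0.845 -0.464
outer loop
vertex -1.74 -1.83 1.456
vertex -1.655 -2.175 2.036
vertex -2.216 -1.871 1.802
endloop
endfacet
facet normal -0.387 0.813 -0.435
outer loop
vertex -1.74 -1.83 1.456
vertex -2.216 -1.871 1.802
vertex -1.265 -0.925 2.724
endloop
endfacet
facet normal -0.263 -0.844 -0.467
outer loop
vertex -2.216 -1.871 1.802
vertex -1.655 -2.175 2.036
vertex -2.27 -2.142 2.323
endloop
endfacet
facet normal -0.787 0.577 0.219
outer loop
vertex -2.216 -1.871 1.802
vertex -2.27 -2.142 2.323
vertex -1.265 -0.925 2.724
endloop
endfacet
facet normal -0.263 -0.844 -0.467
outer loop
vertex -2.27 -2.142 2.323
vertex -1.655 -2.175 2.036
vertex -1.861 -2.438 2.628
endloop
endfacet
facet normal -0.518 0.151 0.842
outer loop
vertex -2.27 -2.142 2.323
vertex -1.861 -2.438 2.628
vertex -1.265 -0.925 2.724
endloop
endfacet
facet normal -0.263 -0.844 -0.467
outer loop
vertex -1.861 -2.438 2.628
vertex -1.655 -2.175 2.036
vertex -1.296 -2.536 2.487
endloop
endfacet
facet normal 0.216 -0.146 0.965
outer loop
vertex -1.861 -2.438 2.628
vertex -1.296 -2.536 2.487
vertex -1.265 -0.925 2.724
endloop
endfacet
facet normal -0.748 -0.647 -0.148
outer loop
vertex 1.329 -0.762 4.287
vertex 0.391 0.359 4.132
vertex 1.575 -0.741 2.95
endloop
endfacet
facet normal 0.638 -0.763 0.105
outer loop
vertex 2.989 0.481 3.228
vertex 1.329 -0.762 4.287
vertex 1.575 -0.741 2.95
endloop
endfacet
facet normal -0.748 -0.647 -0.147
outer loop
vertex 1.575 -0.741 2.95
vertex 0.391 0.359 4.132
vertex 0.637 0.379 2.794
endloop
endfacet
facet normal 0.181 0.014 -0.983
outer loop
vertex 0.637 0.379 2.794
vertex 2.989 0.481 3.228
vertex 1.575 -0.741 2.95
endloop
endfacet
facet normal -0.180 -0.015 0.983
outer loop
vertex 1.329 -0.762 4.287
vertex 1.805 1.581 4.41
vertex 0.391 0.359 4.132
endloop
endfacet
facet normal 0.638 -0.762 0.106
outer loop
vertex 2.743 0.461 4.566
vertex 1.329 -0.762 4.287
vertex 2.989 0.481 3.228
endloop
endfacet
facet normal -0.181 -0.015 0.983
outer loop
vertex 2.743 0.461 4.566
vertex 1.805 1.581 4.41
vertex 1.329 -0.762 4.287
endloop
endfacet
facet normal -0.638 0.763 -0.106
outer loop
vertex 0.391 0.359 4.132
vertex 1.805 1.581 4.41
vertex 0.637 0.379 2.794
endloop
endfacet
facet normal 0.181 0.015 -0.983
outer loop
vertex 2.051 1.602 3.073
vertex 2.989 0.481 3.228
vertex 0.637 0.379 2.794
endloop
endfacet
facet normal -0.639 0.762 -0.106
outer loop
vertex 0.637 0.379 2.794
vertex 1.805 1.581 4.41
vertex 2.051 1.602 3.073
endloop
endfacet
facet normal 0.748 0.647 0.147
outer loop
vertex 2.051 1.602 3.073
vertex 2.743 0.461 4.566
vertex 2.989 0.481 3.228
endloop
endfacet
facet normal 0.748 0.647 0.148
outer loop
vertex 1.805 1.581 4.41
vertex 2.743 0.461 4.566
vertex 2.051 1.602 3.073
endloop
endfacet

endsolid


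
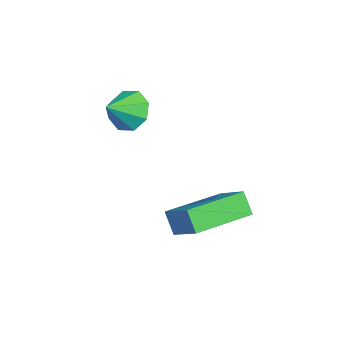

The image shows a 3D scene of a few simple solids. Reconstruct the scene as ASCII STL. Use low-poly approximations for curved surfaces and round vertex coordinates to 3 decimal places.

solid 
facet normal -0.399 -0.368 0.840
outer loop
vertex -0.44 0.556 1.163
vertex -1.812 1.912 1.106
vertex -1.112 -0.15 0.535
endloop
endfacet
facet normal 0.710 -0.703 0.030
outer loop
vertex -0.788 0.148 -0.146
vertex -0.44 0.556 1.163
vertex -1.112 -0.15 0.535
endloop
endfacet
facet normal -0.399 -0.368 0.840
outer loop
vertex -1.112 -0.15 0.535
vertex -1.812 1.912 1.106
vertex -2.484 1.206 0.477
endloop
endfacet
facet normal -0.579 -0.609 -0.542
outer loop
vertex -2.484 1.206 0.477
vertex -0.788 0.148 -0.146
vertex -1.112 -0.15 0.535
endloop
endfacet
facet normal 0.579 0.609 0.542
outer loop
vertex -0.44 0.556 1.163
vertex -1.488 2.21 0.425
vertex -1.812 1.912 1.106
endloop
endfacet
facet normal 0.710 -0.703 0.030
outer loop
vertex -0.116 0.854 0.483
vertex -0.44 0.556 1.163
vertex -0.788 0.148 -0.146
endloop
endfacet
facet normal 0.579 0.609 0.543
outer loop
vertex -0.116 0.854 0.483
vertex -1.488 2.21 0.425
vertex -0.44 0.556 1.163
endloop
endfacet
facet normal -0.710 0.703 -0.030
outer loop
vertex -1.812 1.912 1.106
vertex -1.488 2.21 0.425
vertex -2.484 1.206 0.477
endloop
endfacet
facet normal -0.579 -0.609 -0.543
outer loop
vertex -2.16 1.504 -0.203
vertex -0.788 0.148 -0.146
vertex -2.484 1.206 0.477
endloop
endfacet
facet normal -0.710 0.703 -0.030
outer loop
vertex -2.484 1.206 0.477
vertex -1.488 2.21 0.425
vertex -2.16 1.504 -0.203
endloop
endfacet
facet normal 0.399 0.368 -0.840
outer loop
vertex -2.16 1.504 -0.203
vertex -0.116 0.854 0.483
vertex -0.788 0.148 -0.146
endloop
endfacet
facet normal 0.399 0.368 -0.840
outer loop
vertex -1.488 2.21 0.425
vertex -0.116 0.854 0.483
vertex -2.16 1.504 -0.203
endloop
endfacet
facet normal -0.691 0.507 -0.515
outer loop
vertex -3.921 -1.952 1.856
vertex -4.223 -1.702 2.507
vertex -3.685 -1.45 2.033
endloop
endfacet
facet normal 0.885 -0.286 -0.368
outer loop
vertex -3.921 -1.952 1.856
vertex -3.685 -1.45 2.033
vertex -3.517 -2.218 3.033
endloop
endfacet
facet normal -0.691 0.506 -0.516
outer loop
vertex -3.685 -1.45 2.033
vertex -4.223 -1.702 2.507
vertex -3.765 -1.096 2.487
endloop
endfacet
facet normal 0.976 0.217 0.003
outer loop
vertex -3.685 -1.45 2.033
vertex -3.765 -1.096 2.487
vertex -3.517 -2.218 3.033
endloop
endfacet
facet normal -0.693 0.507 -0.514
outer loop
vertex -3.765 -1.096 2.487
vertex -4.223 -1.702 2.507
vertex -4.112 -1.097 2.954
endloop
endfacet
facet normal 0.727 0.424 0.541
outer loop
vertex -3.765 -1.096 2.487
vertex -4.112 -1.097 2.954
vertex -3.517 -2.218 3.033
endloop
endfacet
facet normal -0.691 0.507 -0.515
outer loop
vertex -4.112 -1.097 2.954
vertex -4.223 -1.702 2.507
vertex -4.525 -1.452 3.159
endloop
endfacet
facet normal 0.280 0.215 0.936
outer loop
vertex -4.112 -1.097 2.954
vertex -4.525 -1.452 3.159
vertex -3.517 -2.218 3.033
endloop
endfacet
facet normal -0.692 0.506 -0.515
outer loop
vertex -4.525 -1.452 3.159
vertex -4.223 -1.702 2.507
vertex -4.76 -1.954 2.982
endloop
endfacet
facet normal -0.100 -0.289 0.952
outer loop
vertex -4.525 -1.452 3.159
vertex -4.76 -1.954 2.982
vertex -3.517 -2.218 3.033
endloop
endfacet
facet normal -0.692 0.506 -0.514
outer loop
vertex -4.76 -1.954 2.982
vertex -4.223 -1.702 2.507
vertex -4.681 -2.308 2.527
endloop
endfacet
facet normal -0.192 -0.790 0.582
outer loop
vertex -4.76 -1.954 2.982
vertex -4.681 -2.308 2.527
vertex -3.517 -2.218 3.033
endloop
endfacet
facet normal -0.692 0.506 -0.515
outer loop
vertex -4.681 -2.308 2.527
vertex -4.223 -1.702 2.507
vertex -4.333 -2.307 2.061
endloop
endfacet
facet normal 0.059 -0.997 0.042
outer loop
vertex -4.681 -2.308 2.527
vertex -4.333 -2.307 2.061
vertex -3.517 -2.218 3.033
endloop
endfacet
facet normal -0.692 0.506 -0.515
outer loop
vertex -4.333 -2.307 2.061
vertex -4.223 -1.702 2.507
vertex -3.921 -1.952 1.856
endloop
endfacet
facet normal 0.505 -0.789 -0.351
outer loop
vertex -4.333 -2.307 2.061
vertex -3.921 -1.952 1.856
vertex -3.517 -2.218 3.033
endloop
endfacet

endsolid


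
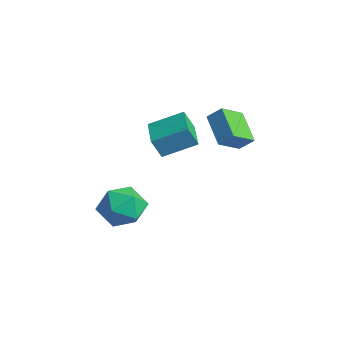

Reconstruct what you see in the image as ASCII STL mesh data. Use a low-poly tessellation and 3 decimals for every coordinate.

solid 
facet normal -0.937 0.341 0.082
outer loop
vertex 2.3 -2.537 3.421
vertex 2.882 -1.111 4.14
vertex 2.381 -2.079 2.447
endloop
endfacet
facet normal -0.342 -0.839 -0.423
outer loop
vertex 4.058 -2.689 2.3
vertex 2.3 -2.537 3.421
vertex 2.381 -2.079 2.447
endloop
endfacet
facet normal -0.937 0.341 0.082
outer loop
vertex 2.381 -2.079 2.447
vertex 2.882 -1.111 4.14
vertex 2.963 -0.653 3.165
endloop
endfacet
facet normal 0.075 0.424 -0.903
outer loop
vertex 2.963 -0.653 3.165
vertex 4.058 -2.689 2.3
vertex 2.381 -2.079 2.447
endloop
endfacet
facet normal -0.075 -0.424 0.902
outer loop
vertex 2.3 -2.537 3.421
vertex 4.559 -1.721 3.993
vertex 2.882 -1.111 4.14
endloop
endfacet
facet normal -0.342 -0.839 -0.423
outer loop
vertex 3.977 -3.147 3.275
vertex 2.3 -2.537 3.421
vertex 4.058 -2.689 2.3
endloop
endfacet
facet normal -0.076 -0.424 0.903
outer loop
vertex 3.977 -3.147 3.275
vertex 4.559 -1.721 3.993
vertex 2.3 -2.537 3.421
endloop
endfacet
facet normal 0.342 0.839 0.423
outer loop
vertex 2.882 -1.111 4.14
vertex 4.559 -1.721 3.993
vertex 2.963 -0.653 3.165
endloop
endfacet
facet normal 0.076 0.424 -0.902
outer loop
vertex 4.64 -1.263 3.019
vertex 4.058 -2.689 2.3
vertex 2.963 -0.653 3.165
endloop
endfacet
facet normal 0.342 0.839 0.423
outer loop
vertex 2.963 -0.653 3.165
vertex 4.559 -1.721 3.993
vertex 4.64 -1.263 3.019
endloop
endfacet
facet normal 0.937 -0.341 -0.082
outer loop
vertex 4.64 -1.263 3.019
vertex 3.977 -3.147 3.275
vertex 4.058 -2.689 2.3
endloop
endfacet
facet normal 0.937 -0.341 -0.082
outer loop
vertex 4.559 -1.721 3.993
vertex 3.977 -3.147 3.275
vertex 4.64 -1.263 3.019
endloop
endfacet
facet normal -0.509 -0.536 -0.673
outer loop
vertex 3.692 0.14 2.261
vertex 2.22 0.295 3.251
vertex 3.352 1.332 1.57
endloop
endfacet
facet normal 0.827 -0.087 -0.556
outer loop
vertex 3.82 1.825 2.189
vertex 3.692 0.14 2.261
vertex 3.352 1.332 1.57
endloop
endfacet
facet normal -0.509 -0.536 -0.673
outer loop
vertex 3.352 1.332 1.57
vertex 2.22 0.295 3.251
vertex 1.88 1.487 2.559
endloop
endfacet
facet normal -0.239 0.840 -0.488
outer loop
vertex 1.88 1.487 2.559
vertex 3.82 1.825 2.189
vertex 3.352 1.332 1.57
endloop
endfacet
facet normal 0.240 -0.840 0.488
outer loop
vertex 3.692 0.14 2.261
vertex 2.688 0.788 3.87
vertex 2.22 0.295 3.251
endloop
endfacet
facet normal 0.827 -0.087 -0.555
outer loop
vertex 4.16 0.633 2.881
vertex 3.692 0.14 2.261
vertex 3.82 1.825 2.189
endloop
endfacet
facet normal 0.239 -0.840 0.487
outer loop
vertex 4.16 0.633 2.881
vertex 2.688 0.788 3.87
vertex 3.692 0.14 2.261
endloop
endfacet
facet normal -0.827 0.087 0.556
outer loop
vertex 2.22 0.295 3.251
vertex 2.688 0.788 3.87
vertex 1.88 1.487 2.559
endloop
endfacet
facet normal -0.239 0.840 -0.487
outer loop
vertex 2.348 1.98 3.179
vertex 3.82 1.825 2.189
vertex 1.88 1.487 2.559
endloop
endfacet
facet normal -0.827 0.086 0.556
outer loop
vertex 1.88 1.487 2.559
vertex 2.688 0.788 3.87
vertex 2.348 1.98 3.179
endloop
endfacet
facet normal 0.509 0.536 0.673
outer loop
vertex 2.348 1.98 3.179
vertex 4.16 0.633 2.881
vertex 3.82 1.825 2.189
endloop
endfacet
facet normal 0.509 0.536 0.674
outer loop
vertex 2.688 0.788 3.87
vertex 4.16 0.633 2.881
vertex 2.348 1.98 3.179
endloop
endfacet
facet normal -0.606 -0.675 0.421
outer loop
vertex -0.072 -3.475 -1.897
vertex 0.704 -4.382 -2.234
vertex 0.844 -3.822 -1.135
endloop
endfacet
facet normal -0.650 -0.049 0.759
outer loop
vertex -0.072 -3.475 -1.897
vertex 0.844 -3.822 -1.135
vertex 0.582 -2.618 -1.282
endloop
endfacet
facet normal -0.850 0.445 0.284
outer loop
vertex -0.072 -3.475 -1.897
vertex 0.582 -2.618 -1.282
vertex 0.281 -2.434 -2.472
endloop
endfacet
facet normal -0.929 0.123 -0.348
outer loop
vertex -0.072 -3.475 -1.897
vertex 0.281 -2.434 -2.472
vertex 0.357 -3.524 -3.06
endloop
endfacet
facet normal -0.779 -0.569 -0.263
outer loop
vertex -0.072 -3.475 -1.897
vertex 0.357 -3.524 -3.06
vertex 0.704 -4.382 -2.234
endloop
endfacet
facet normal 0.004 0.122 0.993
outer loop
vertex 0.582 -2.618 -1.282
vertex 0.844 -3.822 -1.135
vertex 1.763 -2.996 -1.24
endloop
endfacet
facet normal 0.073 -0.892 0.445
outer loop
vertex 0.844 -3.822 -1.135
vertex 0.704 -4.382 -2.234
vertex 1.839 -4.086 -1.828
endloop
endfacet
facet normal -0.207 -0.721 -0.662
outer loop
vertex 0.704 -4.382 -2.234
vertex 0.357 -3.524 -3.06
vertex 1.538 -3.902 -3.018
endloop
endfacet
facet normal -0.450 0.399 -0.799
outer loop
vertex 0.357 -3.524 -3.06
vertex 0.281 -2.434 -2.472
vertex 1.276 -2.698 -3.165
endloop
endfacet
facet normal -0.320 0.921 0.223
outer loop
vertex 0.281 -2.434 -2.472
vertex 0.582 -2.618 -1.282
vertex 1.416 -2.138 -2.066
endloop
endfacet
facet normal 0.929 -0.123 0.348
outer loop
vertex 2.192 -3.045 -2.403
vertex 1.763 -2.996 -1.24
vertex 1.839 -4.086 -1.828
endloop
endfacet
facet normal 0.850 -0.445 -0.284
outer loop
vertex 2.192 -3.045 -2.403
vertex 1.839 -4.086 -1.828
vertex 1.538 -3.902 -3.018
endloop
endfacet
facet normal 0.650 0.049 -0.759
outer loop
vertex 2.192 -3.045 -2.403
vertex 1.538 -3.902 -3.018
vertex 1.276 -2.698 -3.165
endloop
endfacet
facet normal 0.606 0.675 -0.421
outer loop
vertex 2.192 -3.045 -2.403
vertex 1.276 -2.698 -3.165
vertex 1.416 -2.138 -2.066
endloop
endfacet
facet normal 0.779 0.569 0.263
outer loop
vertex 2.192 -3.045 -2.403
vertex 1.416 -2.138 -2.066
vertex 1.763 -2.996 -1.24
endloop
endfacet
facet normal 0.450 -0.399 0.799
outer loop
vertex 1.839 -4.086 -1.828
vertex 1.763 -2.996 -1.24
vertex 0.844 -3.822 -1.135
endloop
endfacet
facet normal 0.320 -0.921 -0.223
outer loop
vertex 1.538 -3.902 -3.018
vertex 1.839 -4.086 -1.828
vertex 0.704 -4.382 -2.234
endloop
endfacet
facet normal -0.004 -0.122 -0.993
outer loop
vertex 1.276 -2.698 -3.165
vertex 1.538 -3.902 -3.018
vertex 0.357 -3.524 -3.06
endloop
endfacet
facet normal -0.073 0.892 -0.445
outer loop
vertex 1.416 -2.138 -2.066
vertex 1.276 -2.698 -3.165
vertex 0.281 -2.434 -2.472
endloop
endfacet
facet normal 0.207 0.721 0.662
outer loop
vertex 1.763 -2.996 -1.24
vertex 1.416 -2.138 -2.066
vertex 0.582 -2.618 -1.282
endloop
endfacet

endsolid
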